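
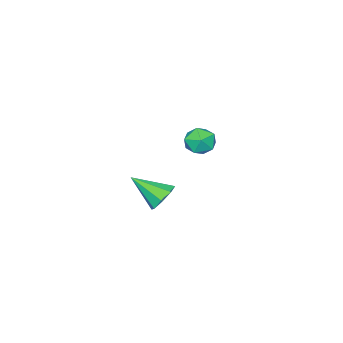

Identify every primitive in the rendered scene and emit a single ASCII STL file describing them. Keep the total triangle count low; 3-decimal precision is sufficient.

solid 
facet normal -0.896 0.335 0.291
outer loop
vertex 1.01 2.011 1.965
vertex 0.989 1.442 2.556
vertex 1.314 2.18 2.708
endloop
endfacet
facet normal -0.506 0.863 0.011
outer loop
vertex 1.01 2.011 1.965
vertex 1.314 2.18 2.708
vertex 1.716 2.424 2.036
endloop
endfacet
facet normal -0.331 0.678 -0.656
outer loop
vertex 1.01 2.011 1.965
vertex 1.716 2.424 2.036
vertex 1.639 1.837 1.468
endloop
endfacet
facet normal -0.613 0.036 -0.789
outer loop
vertex 1.01 2.011 1.965
vertex 1.639 1.837 1.468
vertex 1.19 1.231 1.789
endloop
endfacet
facet normal -0.963 -0.176 -0.204
outer loop
vertex 1.01 2.011 1.965
vertex 1.19 1.231 1.789
vertex 0.989 1.442 2.556
endloop
endfacet
facet normal 0.097 0.915 0.391
outer loop
vertex 1.716 2.424 2.036
vertex 1.314 2.18 2.708
vertex 2.13 2.109 2.671
endloop
endfacet
facet normal -0.536 0.063 0.842
outer loop
vertex 1.314 2.18 2.708
vertex 0.989 1.442 2.556
vertex 1.681 1.503 2.992
endloop
endfacet
facet normal -0.644 -0.764 0.041
outer loop
vertex 0.989 1.442 2.556
vertex 1.19 1.231 1.789
vertex 1.604 0.916 2.424
endloop
endfacet
facet normal -0.078 -0.421 -0.904
outer loop
vertex 1.19 1.231 1.789
vertex 1.639 1.837 1.468
vertex 2.006 1.16 1.752
endloop
endfacet
facet normal 0.380 0.617 -0.689
outer loop
vertex 1.639 1.837 1.468
vertex 1.716 2.424 2.036
vertex 2.331 1.898 1.904
endloop
endfacet
facet normal 0.613 -0.036 0.789
outer loop
vertex 2.31 1.329 2.495
vertex 2.13 2.109 2.671
vertex 1.681 1.503 2.992
endloop
endfacet
facet normal 0.331 -0.678 0.656
outer loop
vertex 2.31 1.329 2.495
vertex 1.681 1.503 2.992
vertex 1.604 0.916 2.424
endloop
endfacet
facet normal 0.506 -0.863 -0.011
outer loop
vertex 2.31 1.329 2.495
vertex 1.604 0.916 2.424
vertex 2.006 1.16 1.752
endloop
endfacet
facet normal 0.896 -0.335 -0.291
outer loop
vertex 2.31 1.329 2.495
vertex 2.006 1.16 1.752
vertex 2.331 1.898 1.904
endloop
endfacet
facet normal 0.963 0.176 0.204
outer loop
vertex 2.31 1.329 2.495
vertex 2.331 1.898 1.904
vertex 2.13 2.109 2.671
endloop
endfacet
facet normal 0.078 0.421 0.904
outer loop
vertex 1.681 1.503 2.992
vertex 2.13 2.109 2.671
vertex 1.314 2.18 2.708
endloop
endfacet
facet normal -0.380 -0.617 0.689
outer loop
vertex 1.604 0.916 2.424
vertex 1.681 1.503 2.992
vertex 0.989 1.442 2.556
endloop
endfacet
facet normal -0.097 -0.915 -0.391
outer loop
vertex 2.006 1.16 1.752
vertex 1.604 0.916 2.424
vertex 1.19 1.231 1.789
endloop
endfacet
facet normal 0.536 -0.063 -0.842
outer loop
vertex 2.331 1.898 1.904
vertex 2.006 1.16 1.752
vertex 1.639 1.837 1.468
endloop
endfacet
facet normal 0.644 0.764 -0.041
outer loop
vertex 2.13 2.109 2.671
vertex 2.331 1.898 1.904
vertex 1.716 2.424 2.036
endloop
endfacet
facet normal -0.309 0.766 -0.564
outer loop
vertex 0.837 -1.65 -4.034
vertex 0.015 -1.809 -3.799
vertex 0.66 -1.317 -3.485
endloop
endfacet
facet normal 0.962 0.076 0.264
outer loop
vertex 0.837 -1.65 -4.034
vertex 0.66 -1.317 -3.485
vertex 0.605 -3.271 -2.721
endloop
endfacet
facet normal -0.309 0.765 -0.565
outer loop
vertex 0.66 -1.317 -3.485
vertex 0.015 -1.809 -3.799
vertex 0.105 -1.272 -3.121
endloop
endfacet
facet normal 0.541 0.293 0.788
outer loop
vertex 0.66 -1.317 -3.485
vertex 0.105 -1.272 -3.121
vertex 0.605 -3.271 -2.721
endloop
endfacet
facet normal -0.309 0.765 -0.565
outer loop
vertex 0.105 -1.272 -3.121
vertex 0.015 -1.809 -3.799
vertex -0.503 -1.542 -3.154
endloop
endfacet
facet normal -0.126 0.164 0.978
outer loop
vertex 0.105 -1.272 -3.121
vertex -0.503 -1.542 -3.154
vertex 0.605 -3.271 -2.721
endloop
endfacet
facet normal -0.308 0.766 -0.565
outer loop
vertex -0.503 -1.542 -3.154
vertex 0.015 -1.809 -3.799
vertex -0.808 -1.968 -3.565
endloop
endfacet
facet normal -0.649 -0.234 0.724
outer loop
vertex -0.503 -1.542 -3.154
vertex -0.808 -1.968 -3.565
vertex 0.605 -3.271 -2.721
endloop
endfacet
facet normal -0.309 0.764 -0.566
outer loop
vertex -0.808 -1.968 -3.565
vertex 0.015 -1.809 -3.799
vertex -0.63 -2.302 -4.113
endloop
endfacet
facet normal -0.722 -0.670 0.174
outer loop
vertex -0.808 -1.968 -3.565
vertex -0.63 -2.302 -4.113
vertex 0.605 -3.271 -2.721
endloop
endfacet
facet normal -0.310 0.765 -0.564
outer loop
vertex -0.63 -2.302 -4.113
vertex 0.015 -1.809 -3.799
vertex -0.075 -2.346 -4.478
endloop
endfacet
facet normal -0.301 -0.887 -0.351
outer loop
vertex -0.63 -2.302 -4.113
vertex -0.075 -2.346 -4.478
vertex 0.605 -3.271 -2.721
endloop
endfacet
facet normal -0.308 0.766 -0.565
outer loop
vertex -0.075 -2.346 -4.478
vertex 0.015 -1.809 -3.799
vertex 0.533 -2.077 -4.445
endloop
endfacet
facet normal 0.365 -0.758 -0.540
outer loop
vertex -0.075 -2.346 -4.478
vertex 0.533 -2.077 -4.445
vertex 0.605 -3.271 -2.721
endloop
endfacet
facet normal -0.310 0.765 -0.565
outer loop
vertex 0.533 -2.077 -4.445
vertex 0.015 -1.809 -3.799
vertex 0.837 -1.65 -4.034
endloop
endfacet
facet normal 0.889 -0.358 -0.285
outer loop
vertex 0.533 -2.077 -4.445
vertex 0.837 -1.65 -4.034
vertex 0.605 -3.271 -2.721
endloop
endfacet

endsolid


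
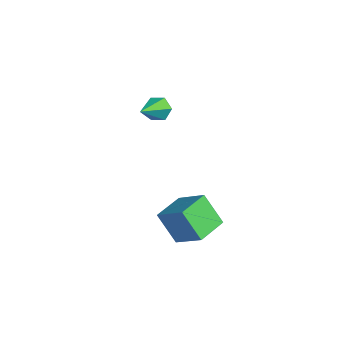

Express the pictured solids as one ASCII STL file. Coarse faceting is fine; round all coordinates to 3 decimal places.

solid 
facet normal -0.236 0.743 -0.627
outer loop
vertex -1.85 -0.492 2.892
vertex -2.346 -0.393 3.196
vertex -1.849 -0.111 3.343
endloop
endfacet
facet normal 1.000 -0.018 0.013
outer loop
vertex -1.85 -0.492 2.892
vertex -1.849 -0.111 3.343
vertex -1.894 -1.827 4.404
endloop
endfacet
facet normal -0.236 0.743 -0.627
outer loop
vertex -1.849 -0.111 3.343
vertex -2.346 -0.393 3.196
vertex -2.345 -0.012 3.647
endloop
endfacet
facet normal 0.532 0.435 0.726
outer loop
vertex -1.849 -0.111 3.343
vertex -2.345 -0.012 3.647
vertex -1.894 -1.827 4.404
endloop
endfacet
facet normal -0.234 0.743 -0.627
outer loop
vertex -2.345 -0.012 3.647
vertex -2.346 -0.393 3.196
vertex -2.843 -0.294 3.499
endloop
endfacet
facet normal -0.409 0.263 0.874
outer loop
vertex -2.345 -0.012 3.647
vertex -2.843 -0.294 3.499
vertex -1.894 -1.827 4.404
endloop
endfacet
facet normal -0.234 0.744 -0.626
outer loop
vertex -2.843 -0.294 3.499
vertex -2.346 -0.393 3.196
vertex -2.843 -0.674 3.048
endloop
endfacet
facet normal -0.880 -0.364 0.306
outer loop
vertex -2.843 -0.294 3.499
vertex -2.843 -0.674 3.048
vertex -1.894 -1.827 4.404
endloop
endfacet
facet normal -0.235 0.744 -0.625
outer loop
vertex -2.843 -0.674 3.048
vertex -2.346 -0.393 3.196
vertex -2.347 -0.773 2.744
endloop
endfacet
facet normal -0.412 -0.816 -0.406
outer loop
vertex -2.843 -0.674 3.048
vertex -2.347 -0.773 2.744
vertex -1.894 -1.827 4.404
endloop
endfacet
facet normal -0.235 0.744 -0.625
outer loop
vertex -2.347 -0.773 2.744
vertex -2.346 -0.393 3.196
vertex -1.85 -0.492 2.892
endloop
endfacet
facet normal 0.529 -0.644 -0.553
outer loop
vertex -2.347 -0.773 2.744
vertex -1.85 -0.492 2.892
vertex -1.894 -1.827 4.404
endloop
endfacet
facet normal -0.659 -0.031 0.752
outer loop
vertex 2.63 -4.194 3.225
vertex 2.522 -2.899 3.184
vertex 1.456 -4.325 2.191
endloop
endfacet
facet normal 0.083 -0.996 0.032
outer loop
vertex 2.398 -4.281 1.116
vertex 2.63 -4.194 3.225
vertex 1.456 -4.325 2.191
endloop
endfacet
facet normal -0.659 -0.031 0.752
outer loop
vertex 1.456 -4.325 2.191
vertex 2.522 -2.899 3.184
vertex 1.348 -3.03 2.15
endloop
endfacet
facet normal -0.748 -0.083 -0.659
outer loop
vertex 1.348 -3.03 2.15
vertex 2.398 -4.281 1.116
vertex 1.456 -4.325 2.191
endloop
endfacet
facet normal 0.748 0.083 0.659
outer loop
vertex 2.63 -4.194 3.225
vertex 3.464 -2.855 2.109
vertex 2.522 -2.899 3.184
endloop
endfacet
facet normal 0.083 -0.996 0.032
outer loop
vertex 3.572 -4.15 2.15
vertex 2.63 -4.194 3.225
vertex 2.398 -4.281 1.116
endloop
endfacet
facet normal 0.748 0.083 0.659
outer loop
vertex 3.572 -4.15 2.15
vertex 3.464 -2.855 2.109
vertex 2.63 -4.194 3.225
endloop
endfacet
facet normal -0.083 0.996 -0.032
outer loop
vertex 2.522 -2.899 3.184
vertex 3.464 -2.855 2.109
vertex 1.348 -3.03 2.15
endloop
endfacet
facet normal -0.748 -0.083 -0.659
outer loop
vertex 2.29 -2.986 1.075
vertex 2.398 -4.281 1.116
vertex 1.348 -3.03 2.15
endloop
endfacet
facet normal -0.083 0.996 -0.032
outer loop
vertex 1.348 -3.03 2.15
vertex 3.464 -2.855 2.109
vertex 2.29 -2.986 1.075
endloop
endfacet
facet normal 0.659 0.031 -0.752
outer loop
vertex 2.29 -2.986 1.075
vertex 3.572 -4.15 2.15
vertex 2.398 -4.281 1.116
endloop
endfacet
facet normal 0.659 0.031 -0.752
outer loop
vertex 3.464 -2.855 2.109
vertex 3.572 -4.15 2.15
vertex 2.29 -2.986 1.075
endloop
endfacet

endsolid


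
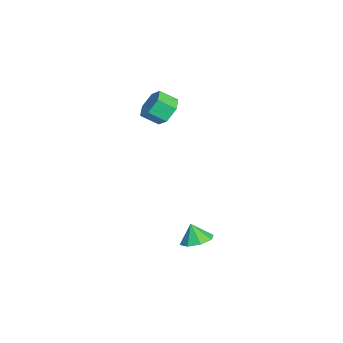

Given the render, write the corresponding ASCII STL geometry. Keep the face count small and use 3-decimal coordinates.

solid 
facet normal 0.000 0.825 -0.566
outer loop
vertex -3.248 2.256 3.412
vertex -3.88 1.817 2.772
vertex -4.236 2.346 3.543
endloop
endfacet
facet normal 0.159 0.558 0.815
outer loop
vertex -3.248 2.256 3.412
vertex -4.236 2.346 3.543
vertex -3.249 1.241 4.107
endloop
endfacet
facet normal 0.159 0.558 0.815
outer loop
vertex -3.249 1.241 4.107
vertex -4.236 2.346 3.543
vertex -4.236 1.331 4.238
endloop
endfacet
facet normal -0.000 -0.825 0.565
outer loop
vertex -3.249 1.241 4.107
vertex -4.236 1.331 4.238
vertex -3.88 0.803 3.468
endloop
endfacet
facet normal 0.000 0.825 -0.566
outer loop
vertex -4.236 2.346 3.543
vertex -3.88 1.817 2.772
vertex -4.867 1.907 2.903
endloop
endfacet
facet normal -0.776 0.356 0.521
outer loop
vertex -4.236 2.346 3.543
vertex -4.867 1.907 2.903
vertex -4.236 1.331 4.238
endloop
endfacet
facet normal -0.775 0.357 0.521
outer loop
vertex -4.236 1.331 4.238
vertex -4.867 1.907 2.903
vertex -4.867 0.893 3.599
endloop
endfacet
facet normal -0.000 -0.825 0.565
outer loop
vertex -4.236 1.331 4.238
vertex -4.867 0.893 3.599
vertex -3.88 0.803 3.468
endloop
endfacet
facet normal 0.000 0.825 -0.565
outer loop
vertex -4.867 1.907 2.903
vertex -3.88 1.817 2.772
vertex -4.511 1.379 2.133
endloop
endfacet
facet normal -0.934 -0.202 -0.294
outer loop
vertex -4.867 1.907 2.903
vertex -4.511 1.379 2.133
vertex -4.867 0.893 3.599
endloop
endfacet
facet normal -0.935 -0.200 -0.293
outer loop
vertex -4.867 0.893 3.599
vertex -4.511 1.379 2.133
vertex -4.512 0.364 2.828
endloop
endfacet
facet normal -0.000 -0.825 0.566
outer loop
vertex -4.867 0.893 3.599
vertex -4.512 0.364 2.828
vertex -3.88 0.803 3.468
endloop
endfacet
facet normal 0.000 0.825 -0.565
outer loop
vertex -4.511 1.379 2.133
vertex -3.88 1.817 2.772
vertex -3.524 1.289 2.002
endloop
endfacet
facet normal -0.159 -0.558 -0.815
outer loop
vertex -4.511 1.379 2.133
vertex -3.524 1.289 2.002
vertex -4.512 0.364 2.828
endloop
endfacet
facet normal -0.159 -0.558 -0.815
outer loop
vertex -4.512 0.364 2.828
vertex -3.524 1.289 2.002
vertex -3.524 0.274 2.697
endloop
endfacet
facet normal -0.000 -0.825 0.566
outer loop
vertex -4.512 0.364 2.828
vertex -3.524 0.274 2.697
vertex -3.88 0.803 3.468
endloop
endfacet
facet normal 0.000 0.825 -0.565
outer loop
vertex -3.524 1.289 2.002
vertex -3.88 1.817 2.772
vertex -2.893 1.727 2.641
endloop
endfacet
facet normal 0.775 -0.357 -0.521
outer loop
vertex -3.524 1.289 2.002
vertex -2.893 1.727 2.641
vertex -3.524 0.274 2.697
endloop
endfacet
facet normal 0.776 -0.357 -0.520
outer loop
vertex -3.524 0.274 2.697
vertex -2.893 1.727 2.641
vertex -2.893 0.713 3.337
endloop
endfacet
facet normal -0.000 -0.825 0.566
outer loop
vertex -3.524 0.274 2.697
vertex -2.893 0.713 3.337
vertex -3.88 0.803 3.468
endloop
endfacet
facet normal 0.000 0.825 -0.566
outer loop
vertex -2.893 1.727 2.641
vertex -3.88 1.817 2.772
vertex -3.248 2.256 3.412
endloop
endfacet
facet normal 0.935 0.201 0.293
outer loop
vertex -2.893 1.727 2.641
vertex -3.248 2.256 3.412
vertex -2.893 0.713 3.337
endloop
endfacet
facet normal 0.934 0.201 0.294
outer loop
vertex -2.893 0.713 3.337
vertex -3.248 2.256 3.412
vertex -3.249 1.241 4.107
endloop
endfacet
facet normal -0.000 -0.825 0.565
outer loop
vertex -2.893 0.713 3.337
vertex -3.249 1.241 4.107
vertex -3.88 0.803 3.468
endloop
endfacet
facet normal 0.259 0.277 -0.925
outer loop
vertex 4.095 3.509 -2.304
vertex 3.228 3.308 -2.607
vertex 3.65 4.072 -2.26
endloop
endfacet
facet normal 0.432 0.275 0.859
outer loop
vertex 4.095 3.509 -2.304
vertex 3.65 4.072 -2.26
vertex 2.932 2.992 -1.553
endloop
endfacet
facet normal 0.260 0.276 -0.925
outer loop
vertex 3.65 4.072 -2.26
vertex 3.228 3.308 -2.607
vertex 2.958 4.188 -2.42
endloop
endfacet
facet normal -0.088 0.586 0.806
outer loop
vertex 3.65 4.072 -2.26
vertex 2.958 4.188 -2.42
vertex 2.932 2.992 -1.553
endloop
endfacet
facet normal 0.261 0.277 -0.925
outer loop
vertex 2.958 4.188 -2.42
vertex 3.228 3.308 -2.607
vertex 2.425 3.788 -2.69
endloop
endfacet
facet normal -0.650 0.455 0.609
outer loop
vertex 2.958 4.188 -2.42
vertex 2.425 3.788 -2.69
vertex 2.932 2.992 -1.553
endloop
endfacet
facet normal 0.260 0.276 -0.925
outer loop
vertex 2.425 3.788 -2.69
vertex 3.228 3.308 -2.607
vertex 2.362 3.106 -2.911
endloop
endfacet
facet normal -0.923 -0.039 0.384
outer loop
vertex 2.425 3.788 -2.69
vertex 2.362 3.106 -2.911
vertex 2.932 2.992 -1.553
endloop
endfacet
facet normal 0.260 0.276 -0.925
outer loop
vertex 2.362 3.106 -2.911
vertex 3.228 3.308 -2.607
vertex 2.806 2.543 -2.954
endloop
endfacet
facet normal -0.748 -0.610 0.263
outer loop
vertex 2.362 3.106 -2.911
vertex 2.806 2.543 -2.954
vertex 2.932 2.992 -1.553
endloop
endfacet
facet normal 0.259 0.277 -0.925
outer loop
vertex 2.806 2.543 -2.954
vertex 3.228 3.308 -2.607
vertex 3.498 2.427 -2.795
endloop
endfacet
facet normal -0.227 -0.921 0.316
outer loop
vertex 2.806 2.543 -2.954
vertex 3.498 2.427 -2.795
vertex 2.932 2.992 -1.553
endloop
endfacet
facet normal 0.260 0.277 -0.925
outer loop
vertex 3.498 2.427 -2.795
vertex 3.228 3.308 -2.607
vertex 4.032 2.827 -2.525
endloop
endfacet
facet normal 0.334 -0.791 0.512
outer loop
vertex 3.498 2.427 -2.795
vertex 4.032 2.827 -2.525
vertex 2.932 2.992 -1.553
endloop
endfacet
facet normal 0.259 0.276 -0.925
outer loop
vertex 4.032 2.827 -2.525
vertex 3.228 3.308 -2.607
vertex 4.095 3.509 -2.304
endloop
endfacet
facet normal 0.607 -0.295 0.738
outer loop
vertex 4.032 2.827 -2.525
vertex 4.095 3.509 -2.304
vertex 2.932 2.992 -1.553
endloop
endfacet

endsolid


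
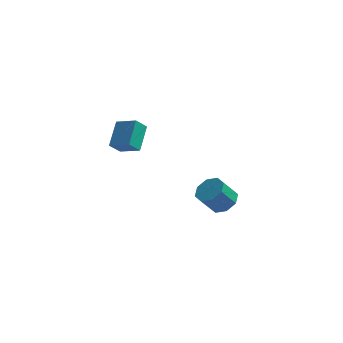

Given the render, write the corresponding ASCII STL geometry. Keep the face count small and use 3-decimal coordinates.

solid 
facet normal 0.484 0.346 -0.804
outer loop
vertex 3.934 1.316 -3.282
vertex 3.178 1.799 -3.529
vertex 3.926 1.972 -3.005
endloop
endfacet
facet normal 0.875 -0.179 0.449
outer loop
vertex 3.934 1.316 -3.282
vertex 3.926 1.972 -3.005
vertex 3.238 0.819 -2.124
endloop
endfacet
facet normal 0.875 -0.179 0.449
outer loop
vertex 3.238 0.819 -2.124
vertex 3.926 1.972 -3.005
vertex 3.23 1.475 -1.847
endloop
endfacet
facet normal -0.483 -0.346 0.804
outer loop
vertex 3.238 0.819 -2.124
vertex 3.23 1.475 -1.847
vertex 2.482 1.301 -2.371
endloop
endfacet
facet normal 0.484 0.345 -0.804
outer loop
vertex 3.926 1.972 -3.005
vertex 3.178 1.799 -3.529
vertex 3.481 2.526 -3.035
endloop
endfacet
facet normal 0.612 0.524 0.593
outer loop
vertex 3.926 1.972 -3.005
vertex 3.481 2.526 -3.035
vertex 3.23 1.475 -1.847
endloop
endfacet
facet normal 0.611 0.524 0.593
outer loop
vertex 3.23 1.475 -1.847
vertex 3.481 2.526 -3.035
vertex 2.784 2.029 -1.877
endloop
endfacet
facet normal -0.483 -0.345 0.804
outer loop
vertex 3.23 1.475 -1.847
vertex 2.784 2.029 -1.877
vertex 2.482 1.301 -2.371
endloop
endfacet
facet normal 0.483 0.345 -0.805
outer loop
vertex 3.481 2.526 -3.035
vertex 3.178 1.799 -3.529
vertex 2.858 2.654 -3.354
endloop
endfacet
facet normal -0.010 0.921 0.389
outer loop
vertex 3.481 2.526 -3.035
vertex 2.858 2.654 -3.354
vertex 2.784 2.029 -1.877
endloop
endfacet
facet normal -0.010 0.921 0.389
outer loop
vertex 2.784 2.029 -1.877
vertex 2.858 2.654 -3.354
vertex 2.161 2.157 -2.196
endloop
endfacet
facet normal -0.483 -0.346 0.805
outer loop
vertex 2.784 2.029 -1.877
vertex 2.161 2.157 -2.196
vertex 2.482 1.301 -2.371
endloop
endfacet
facet normal 0.483 0.345 -0.805
outer loop
vertex 2.858 2.654 -3.354
vertex 3.178 1.799 -3.529
vertex 2.422 2.281 -3.776
endloop
endfacet
facet normal -0.626 0.779 -0.042
outer loop
vertex 2.858 2.654 -3.354
vertex 2.422 2.281 -3.776
vertex 2.161 2.157 -2.196
endloop
endfacet
facet normal -0.626 0.778 -0.042
outer loop
vertex 2.161 2.157 -2.196
vertex 2.422 2.281 -3.776
vertex 1.726 1.784 -2.618
endloop
endfacet
facet normal -0.484 -0.346 0.804
outer loop
vertex 2.161 2.157 -2.196
vertex 1.726 1.784 -2.618
vertex 2.482 1.301 -2.371
endloop
endfacet
facet normal 0.483 0.346 -0.804
outer loop
vertex 2.422 2.281 -3.776
vertex 3.178 1.799 -3.529
vertex 2.43 1.625 -4.053
endloop
endfacet
facet normal -0.875 0.179 -0.449
outer loop
vertex 2.422 2.281 -3.776
vertex 2.43 1.625 -4.053
vertex 1.726 1.784 -2.618
endloop
endfacet
facet normal -0.875 0.179 -0.449
outer loop
vertex 1.726 1.784 -2.618
vertex 2.43 1.625 -4.053
vertex 1.734 1.128 -2.895
endloop
endfacet
facet normal -0.484 -0.346 0.804
outer loop
vertex 1.726 1.784 -2.618
vertex 1.734 1.128 -2.895
vertex 2.482 1.301 -2.371
endloop
endfacet
facet normal 0.483 0.345 -0.804
outer loop
vertex 2.43 1.625 -4.053
vertex 3.178 1.799 -3.529
vertex 2.876 1.071 -4.023
endloop
endfacet
facet normal -0.611 -0.524 -0.593
outer loop
vertex 2.43 1.625 -4.053
vertex 2.876 1.071 -4.023
vertex 1.734 1.128 -2.895
endloop
endfacet
facet normal -0.612 -0.524 -0.593
outer loop
vertex 1.734 1.128 -2.895
vertex 2.876 1.071 -4.023
vertex 2.179 0.574 -2.865
endloop
endfacet
facet normal -0.484 -0.345 0.804
outer loop
vertex 1.734 1.128 -2.895
vertex 2.179 0.574 -2.865
vertex 2.482 1.301 -2.371
endloop
endfacet
facet normal 0.483 0.346 -0.805
outer loop
vertex 2.876 1.071 -4.023
vertex 3.178 1.799 -3.529
vertex 3.499 0.943 -3.704
endloop
endfacet
facet normal 0.010 -0.921 -0.389
outer loop
vertex 2.876 1.071 -4.023
vertex 3.499 0.943 -3.704
vertex 2.179 0.574 -2.865
endloop
endfacet
facet normal 0.010 -0.921 -0.389
outer loop
vertex 2.179 0.574 -2.865
vertex 3.499 0.943 -3.704
vertex 2.802 0.446 -2.546
endloop
endfacet
facet normal -0.483 -0.345 0.805
outer loop
vertex 2.179 0.574 -2.865
vertex 2.802 0.446 -2.546
vertex 2.482 1.301 -2.371
endloop
endfacet
facet normal 0.484 0.346 -0.804
outer loop
vertex 3.499 0.943 -3.704
vertex 3.178 1.799 -3.529
vertex 3.934 1.316 -3.282
endloop
endfacet
facet normal 0.626 -0.779 0.043
outer loop
vertex 3.499 0.943 -3.704
vertex 3.934 1.316 -3.282
vertex 2.802 0.446 -2.546
endloop
endfacet
facet normal 0.626 -0.779 0.042
outer loop
vertex 2.802 0.446 -2.546
vertex 3.934 1.316 -3.282
vertex 3.238 0.819 -2.124
endloop
endfacet
facet normal -0.483 -0.345 0.805
outer loop
vertex 2.802 0.446 -2.546
vertex 3.238 0.819 -2.124
vertex 2.482 1.301 -2.371
endloop
endfacet
facet normal -0.480 -0.494 0.725
outer loop
vertex -0.772 -3.372 3.779
vertex -0.714 -2.027 4.733
vertex -1.902 -2.982 3.296
endloop
endfacet
facet normal -0.034 -0.815 -0.578
outer loop
vertex -1.446 -2.513 2.607
vertex -0.772 -3.372 3.779
vertex -1.902 -2.982 3.296
endloop
endfacet
facet normal -0.480 -0.494 0.725
outer loop
vertex -1.902 -2.982 3.296
vertex -0.714 -2.027 4.733
vertex -1.845 -1.637 4.25
endloop
endfacet
facet normal -0.877 0.303 -0.374
outer loop
vertex -1.845 -1.637 4.25
vertex -1.446 -2.513 2.607
vertex -1.902 -2.982 3.296
endloop
endfacet
facet normal 0.877 -0.303 0.374
outer loop
vertex -0.772 -3.372 3.779
vertex -0.258 -1.558 4.044
vertex -0.714 -2.027 4.733
endloop
endfacet
facet normal -0.034 -0.815 -0.578
outer loop
vertex -0.315 -2.903 3.09
vertex -0.772 -3.372 3.779
vertex -1.446 -2.513 2.607
endloop
endfacet
facet normal 0.876 -0.303 0.375
outer loop
vertex -0.315 -2.903 3.09
vertex -0.258 -1.558 4.044
vertex -0.772 -3.372 3.779
endloop
endfacet
facet normal 0.034 0.815 0.578
outer loop
vertex -0.714 -2.027 4.733
vertex -0.258 -1.558 4.044
vertex -1.845 -1.637 4.25
endloop
endfacet
facet normal -0.876 0.303 -0.375
outer loop
vertex -1.388 -1.168 3.561
vertex -1.446 -2.513 2.607
vertex -1.845 -1.637 4.25
endloop
endfacet
facet normal 0.034 0.815 0.578
outer loop
vertex -1.845 -1.637 4.25
vertex -0.258 -1.558 4.044
vertex -1.388 -1.168 3.561
endloop
endfacet
facet normal 0.480 0.494 -0.725
outer loop
vertex -1.388 -1.168 3.561
vertex -0.315 -2.903 3.09
vertex -1.446 -2.513 2.607
endloop
endfacet
facet normal 0.480 0.494 -0.725
outer loop
vertex -0.258 -1.558 4.044
vertex -0.315 -2.903 3.09
vertex -1.388 -1.168 3.561
endloop
endfacet

endsolid


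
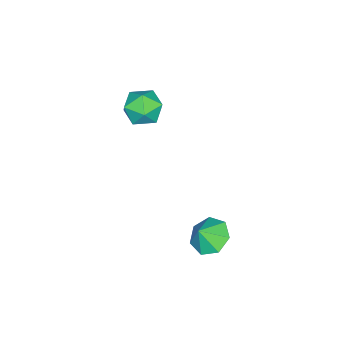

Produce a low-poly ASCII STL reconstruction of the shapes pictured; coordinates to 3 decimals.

solid 
facet normal -0.523 0.270 -0.808
outer loop
vertex 1.975 4.649 -2.829
vertex 1.3 3.85 -2.659
vertex 1.252 4.845 -2.295
endloop
endfacet
facet normal 0.591 0.535 0.603
outer loop
vertex 1.975 4.649 -2.829
vertex 1.252 4.845 -2.295
vertex 1.88 3.55 -1.761
endloop
endfacet
facet normal -0.522 0.271 -0.809
outer loop
vertex 1.252 4.845 -2.295
vertex 1.3 3.85 -2.659
vertex 0.564 4.291 -2.036
endloop
endfacet
facet normal 0.029 0.393 0.919
outer loop
vertex 1.252 4.845 -2.295
vertex 0.564 4.291 -2.036
vertex 1.88 3.55 -1.761
endloop
endfacet
facet normal -0.523 0.269 -0.809
outer loop
vertex 0.564 4.291 -2.036
vertex 1.3 3.85 -2.659
vertex 0.431 3.405 -2.245
endloop
endfacet
facet normal -0.296 -0.177 0.939
outer loop
vertex 0.564 4.291 -2.036
vertex 0.431 3.405 -2.245
vertex 1.88 3.55 -1.761
endloop
endfacet
facet normal -0.523 0.270 -0.808
outer loop
vertex 0.431 3.405 -2.245
vertex 1.3 3.85 -2.659
vertex 0.952 2.854 -2.766
endloop
endfacet
facet normal -0.142 -0.748 0.649
outer loop
vertex 0.431 3.405 -2.245
vertex 0.952 2.854 -2.766
vertex 1.88 3.55 -1.761
endloop
endfacet
facet normal -0.523 0.270 -0.809
outer loop
vertex 0.952 2.854 -2.766
vertex 1.3 3.85 -2.659
vertex 1.735 3.053 -3.206
endloop
endfacet
facet normal 0.376 -0.887 0.267
outer loop
vertex 0.952 2.854 -2.766
vertex 1.735 3.053 -3.206
vertex 1.88 3.55 -1.761
endloop
endfacet
facet normal -0.523 0.269 -0.809
outer loop
vertex 1.735 3.053 -3.206
vertex 1.3 3.85 -2.659
vertex 2.19 3.852 -3.234
endloop
endfacet
facet normal 0.867 -0.491 0.082
outer loop
vertex 1.735 3.053 -3.206
vertex 2.19 3.852 -3.234
vertex 1.88 3.55 -1.761
endloop
endfacet
facet normal -0.523 0.270 -0.809
outer loop
vertex 2.19 3.852 -3.234
vertex 1.3 3.85 -2.659
vertex 1.975 4.649 -2.829
endloop
endfacet
facet normal 0.962 0.142 0.232
outer loop
vertex 2.19 3.852 -3.234
vertex 1.975 4.649 -2.829
vertex 1.88 3.55 -1.761
endloop
endfacet
facet normal -0.992 0.054 -0.115
outer loop
vertex -4.279 -1.522 -0.323
vertex -4.345 -2.666 -0.293
vertex -4.424 -2.061 0.677
endloop
endfacet
facet normal -0.744 0.627 0.230
outer loop
vertex -4.279 -1.522 -0.323
vertex -4.424 -2.061 0.677
vertex -3.7 -1.176 0.604
endloop
endfacet
facet normal -0.263 0.946 -0.189
outer loop
vertex -4.279 -1.522 -0.323
vertex -3.7 -1.176 0.604
vertex -3.173 -1.233 -0.413
endloop
endfacet
facet normal -0.213 0.570 -0.794
outer loop
vertex -4.279 -1.522 -0.323
vertex -3.173 -1.233 -0.413
vertex -3.571 -2.154 -0.967
endloop
endfacet
facet normal -0.664 0.019 -0.748
outer loop
vertex -4.279 -1.522 -0.323
vertex -3.571 -2.154 -0.967
vertex -4.345 -2.666 -0.293
endloop
endfacet
facet normal -0.410 0.403 0.819
outer loop
vertex -3.7 -1.176 0.604
vertex -4.424 -2.061 0.677
vertex -3.409 -2.106 1.207
endloop
endfacet
facet normal -0.811 -0.524 0.261
outer loop
vertex -4.424 -2.061 0.677
vertex -4.345 -2.666 -0.293
vertex -3.807 -3.027 0.653
endloop
endfacet
facet normal -0.279 -0.582 -0.763
outer loop
vertex -4.345 -2.666 -0.293
vertex -3.571 -2.154 -0.967
vertex -3.28 -3.084 -0.364
endloop
endfacet
facet normal 0.451 0.309 -0.837
outer loop
vertex -3.571 -2.154 -0.967
vertex -3.173 -1.233 -0.413
vertex -2.556 -2.199 -0.437
endloop
endfacet
facet normal 0.370 0.918 0.140
outer loop
vertex -3.173 -1.233 -0.413
vertex -3.7 -1.176 0.604
vertex -2.635 -1.594 0.533
endloop
endfacet
facet normal 0.213 -0.570 0.794
outer loop
vertex -2.701 -2.738 0.563
vertex -3.409 -2.106 1.207
vertex -3.807 -3.027 0.653
endloop
endfacet
facet normal 0.263 -0.946 0.189
outer loop
vertex -2.701 -2.738 0.563
vertex -3.807 -3.027 0.653
vertex -3.28 -3.084 -0.364
endloop
endfacet
facet normal 0.744 -0.627 -0.230
outer loop
vertex -2.701 -2.738 0.563
vertex -3.28 -3.084 -0.364
vertex -2.556 -2.199 -0.437
endloop
endfacet
facet normal 0.992 -0.054 0.115
outer loop
vertex -2.701 -2.738 0.563
vertex -2.556 -2.199 -0.437
vertex -2.635 -1.594 0.533
endloop
endfacet
facet normal 0.664 -0.019 0.748
outer loop
vertex -2.701 -2.738 0.563
vertex -2.635 -1.594 0.533
vertex -3.409 -2.106 1.207
endloop
endfacet
facet normal -0.451 -0.309 0.837
outer loop
vertex -3.807 -3.027 0.653
vertex -3.409 -2.106 1.207
vertex -4.424 -2.061 0.677
endloop
endfacet
facet normal -0.370 -0.918 -0.140
outer loop
vertex -3.28 -3.084 -0.364
vertex -3.807 -3.027 0.653
vertex -4.345 -2.666 -0.293
endloop
endfacet
facet normal 0.410 -0.403 -0.819
outer loop
vertex -2.556 -2.199 -0.437
vertex -3.28 -3.084 -0.364
vertex -3.571 -2.154 -0.967
endloop
endfacet
facet normal 0.811 0.524 -0.261
outer loop
vertex -2.635 -1.594 0.533
vertex -2.556 -2.199 -0.437
vertex -3.173 -1.233 -0.413
endloop
endfacet
facet normal 0.279 0.582 0.763
outer loop
vertex -3.409 -2.106 1.207
vertex -2.635 -1.594 0.533
vertex -3.7 -1.176 0.604
endloop
endfacet

endsolid


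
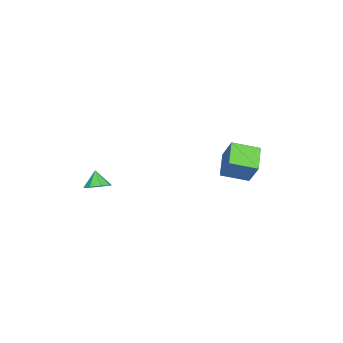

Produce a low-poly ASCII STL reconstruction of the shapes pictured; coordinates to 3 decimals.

solid 
facet normal -0.824 -0.278 0.494
outer loop
vertex 0.201 3.151 -0.851
vertex -0.581 4.589 -1.345
vertex -0.368 2.361 -2.245
endloop
endfacet
facet normal 0.458 -0.841 0.289
outer loop
vertex 1.081 2.851 -3.115
vertex 0.201 3.151 -0.851
vertex -0.368 2.361 -2.245
endloop
endfacet
facet normal -0.823 -0.278 0.494
outer loop
vertex -0.368 2.361 -2.245
vertex -0.581 4.589 -1.345
vertex -1.151 3.799 -2.739
endloop
endfacet
facet normal -0.335 -0.464 -0.820
outer loop
vertex -1.151 3.799 -2.739
vertex 1.081 2.851 -3.115
vertex -0.368 2.361 -2.245
endloop
endfacet
facet normal 0.335 0.464 0.820
outer loop
vertex 0.201 3.151 -0.851
vertex 0.868 5.079 -2.215
vertex -0.581 4.589 -1.345
endloop
endfacet
facet normal 0.458 -0.841 0.289
outer loop
vertex 1.651 3.641 -1.721
vertex 0.201 3.151 -0.851
vertex 1.081 2.851 -3.115
endloop
endfacet
facet normal 0.335 0.464 0.820
outer loop
vertex 1.651 3.641 -1.721
vertex 0.868 5.079 -2.215
vertex 0.201 3.151 -0.851
endloop
endfacet
facet normal -0.458 0.841 -0.289
outer loop
vertex -0.581 4.589 -1.345
vertex 0.868 5.079 -2.215
vertex -1.151 3.799 -2.739
endloop
endfacet
facet normal -0.335 -0.464 -0.820
outer loop
vertex 0.299 4.289 -3.609
vertex 1.081 2.851 -3.115
vertex -1.151 3.799 -2.739
endloop
endfacet
facet normal -0.458 0.841 -0.290
outer loop
vertex -1.151 3.799 -2.739
vertex 0.868 5.079 -2.215
vertex 0.299 4.289 -3.609
endloop
endfacet
facet normal 0.824 0.278 -0.494
outer loop
vertex 0.299 4.289 -3.609
vertex 1.651 3.641 -1.721
vertex 1.081 2.851 -3.115
endloop
endfacet
facet normal 0.824 0.279 -0.494
outer loop
vertex 0.868 5.079 -2.215
vertex 1.651 3.641 -1.721
vertex 0.299 4.289 -3.609
endloop
endfacet
facet normal 0.390 0.319 -0.864
outer loop
vertex 4.097 -4.146 -4.232
vertex 3.564 -3.536 -4.247
vertex 4.31 -3.638 -3.948
endloop
endfacet
facet normal 0.504 -0.573 0.647
outer loop
vertex 4.097 -4.146 -4.232
vertex 4.31 -3.638 -3.948
vertex 3.116 -3.904 -3.253
endloop
endfacet
facet normal 0.390 0.319 -0.864
outer loop
vertex 4.31 -3.638 -3.948
vertex 3.564 -3.536 -4.247
vertex 4.086 -3.07 -3.839
endloop
endfacet
facet normal 0.498 0.030 0.867
outer loop
vertex 4.31 -3.638 -3.948
vertex 4.086 -3.07 -3.839
vertex 3.116 -3.904 -3.253
endloop
endfacet
facet normal 0.389 0.321 -0.864
outer loop
vertex 4.086 -3.07 -3.839
vertex 3.564 -3.536 -4.247
vertex 3.557 -2.776 -3.968
endloop
endfacet
facet normal 0.076 0.512 0.855
outer loop
vertex 4.086 -3.07 -3.839
vertex 3.557 -2.776 -3.968
vertex 3.116 -3.904 -3.253
endloop
endfacet
facet normal 0.390 0.321 -0.863
outer loop
vertex 3.557 -2.776 -3.968
vertex 3.564 -3.536 -4.247
vertex 3.031 -2.926 -4.261
endloop
endfacet
facet normal -0.514 0.593 0.619
outer loop
vertex 3.557 -2.776 -3.968
vertex 3.031 -2.926 -4.261
vertex 3.116 -3.904 -3.253
endloop
endfacet
facet normal 0.389 0.320 -0.864
outer loop
vertex 3.031 -2.926 -4.261
vertex 3.564 -3.536 -4.247
vertex 2.818 -3.434 -4.545
endloop
endfacet
facet normal -0.929 0.224 0.296
outer loop
vertex 3.031 -2.926 -4.261
vertex 2.818 -3.434 -4.545
vertex 3.116 -3.904 -3.253
endloop
endfacet
facet normal 0.389 0.321 -0.864
outer loop
vertex 2.818 -3.434 -4.545
vertex 3.564 -3.536 -4.247
vertex 3.042 -4.002 -4.655
endloop
endfacet
facet normal -0.923 -0.378 0.075
outer loop
vertex 2.818 -3.434 -4.545
vertex 3.042 -4.002 -4.655
vertex 3.116 -3.904 -3.253
endloop
endfacet
facet normal 0.390 0.319 -0.864
outer loop
vertex 3.042 -4.002 -4.655
vertex 3.564 -3.536 -4.247
vertex 3.571 -4.297 -4.525
endloop
endfacet
facet normal -0.501 -0.861 0.087
outer loop
vertex 3.042 -4.002 -4.655
vertex 3.571 -4.297 -4.525
vertex 3.116 -3.904 -3.253
endloop
endfacet
facet normal 0.390 0.319 -0.864
outer loop
vertex 3.571 -4.297 -4.525
vertex 3.564 -3.536 -4.247
vertex 4.097 -4.146 -4.232
endloop
endfacet
facet normal 0.090 -0.942 0.323
outer loop
vertex 3.571 -4.297 -4.525
vertex 4.097 -4.146 -4.232
vertex 3.116 -3.904 -3.253
endloop
endfacet

endsolid


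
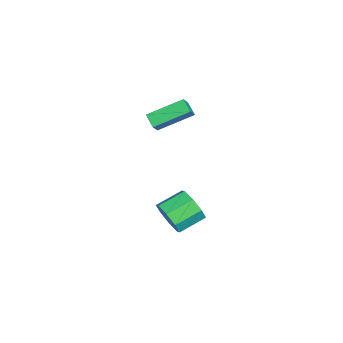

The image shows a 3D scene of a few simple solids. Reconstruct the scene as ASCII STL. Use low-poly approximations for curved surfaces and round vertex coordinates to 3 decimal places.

solid 
facet normal -0.677 0.174 -0.715
outer loop
vertex 2.147 1.037 3.114
vertex 1.644 2.744 4.005
vertex 2.721 1.439 2.669
endloop
endfacet
facet normal 0.253 -0.857 -0.449
outer loop
vertex 3.276 1.296 3.255
vertex 2.147 1.037 3.114
vertex 2.721 1.439 2.669
endloop
endfacet
facet normal -0.677 0.174 -0.715
outer loop
vertex 2.721 1.439 2.669
vertex 1.644 2.744 4.005
vertex 2.218 3.145 3.559
endloop
endfacet
facet normal 0.691 0.484 -0.537
outer loop
vertex 2.218 3.145 3.559
vertex 3.276 1.296 3.255
vertex 2.721 1.439 2.669
endloop
endfacet
facet normal -0.691 -0.484 0.537
outer loop
vertex 2.147 1.037 3.114
vertex 2.199 2.601 4.591
vertex 1.644 2.744 4.005
endloop
endfacet
facet normal 0.253 -0.858 -0.447
outer loop
vertex 2.702 0.895 3.701
vertex 2.147 1.037 3.114
vertex 3.276 1.296 3.255
endloop
endfacet
facet normal -0.691 -0.484 0.537
outer loop
vertex 2.702 0.895 3.701
vertex 2.199 2.601 4.591
vertex 2.147 1.037 3.114
endloop
endfacet
facet normal -0.252 0.858 0.448
outer loop
vertex 1.644 2.744 4.005
vertex 2.199 2.601 4.591
vertex 2.218 3.145 3.559
endloop
endfacet
facet normal 0.691 0.484 -0.537
outer loop
vertex 2.773 3.003 4.146
vertex 3.276 1.296 3.255
vertex 2.218 3.145 3.559
endloop
endfacet
facet normal -0.254 0.858 0.447
outer loop
vertex 2.218 3.145 3.559
vertex 2.199 2.601 4.591
vertex 2.773 3.003 4.146
endloop
endfacet
facet normal 0.677 -0.174 0.715
outer loop
vertex 2.773 3.003 4.146
vertex 2.702 0.895 3.701
vertex 3.276 1.296 3.255
endloop
endfacet
facet normal 0.677 -0.174 0.716
outer loop
vertex 2.199 2.601 4.591
vertex 2.702 0.895 3.701
vertex 2.773 3.003 4.146
endloop
endfacet
facet normal 0.524 -0.764 -0.378
outer loop
vertex 4.958 2.138 -1.632
vertex 4.366 2.124 -2.425
vertex 5.209 2.586 -2.19
endloop
endfacet
facet normal 0.785 0.261 0.562
outer loop
vertex 4.958 2.138 -1.632
vertex 5.209 2.586 -2.19
vertex 4.167 3.291 -1.062
endloop
endfacet
facet normal 0.785 0.260 0.562
outer loop
vertex 4.167 3.291 -1.062
vertex 5.209 2.586 -2.19
vertex 4.418 3.738 -1.619
endloop
endfacet
facet normal -0.524 0.764 0.377
outer loop
vertex 4.167 3.291 -1.062
vertex 4.418 3.738 -1.619
vertex 3.574 3.276 -1.855
endloop
endfacet
facet normal 0.524 -0.764 -0.378
outer loop
vertex 5.209 2.586 -2.19
vertex 4.366 2.124 -2.425
vertex 4.966 2.763 -2.885
endloop
endfacet
facet normal 0.789 0.602 -0.122
outer loop
vertex 5.209 2.586 -2.19
vertex 4.966 2.763 -2.885
vertex 4.418 3.738 -1.619
endloop
endfacet
facet normal 0.789 0.602 -0.122
outer loop
vertex 4.418 3.738 -1.619
vertex 4.966 2.763 -2.885
vertex 4.175 3.916 -2.315
endloop
endfacet
facet normal -0.524 0.763 0.378
outer loop
vertex 4.418 3.738 -1.619
vertex 4.175 3.916 -2.315
vertex 3.574 3.276 -1.855
endloop
endfacet
facet normal 0.523 -0.764 -0.378
outer loop
vertex 4.966 2.763 -2.885
vertex 4.366 2.124 -2.425
vertex 4.371 2.566 -3.311
endloop
endfacet
facet normal 0.331 0.591 -0.736
outer loop
vertex 4.966 2.763 -2.885
vertex 4.371 2.566 -3.311
vertex 4.175 3.916 -2.315
endloop
endfacet
facet normal 0.330 0.591 -0.736
outer loop
vertex 4.175 3.916 -2.315
vertex 4.371 2.566 -3.311
vertex 3.58 3.718 -2.741
endloop
endfacet
facet normal -0.524 0.763 0.377
outer loop
vertex 4.175 3.916 -2.315
vertex 3.58 3.718 -2.741
vertex 3.574 3.276 -1.855
endloop
endfacet
facet normal 0.524 -0.763 -0.378
outer loop
vertex 4.371 2.566 -3.311
vertex 4.366 2.124 -2.425
vertex 3.773 2.109 -3.218
endloop
endfacet
facet normal -0.321 0.234 -0.918
outer loop
vertex 4.371 2.566 -3.311
vertex 3.773 2.109 -3.218
vertex 3.58 3.718 -2.741
endloop
endfacet
facet normal -0.321 0.234 -0.918
outer loop
vertex 3.58 3.718 -2.741
vertex 3.773 2.109 -3.218
vertex 2.982 3.262 -2.648
endloop
endfacet
facet normal -0.524 0.764 0.377
outer loop
vertex 3.58 3.718 -2.741
vertex 2.982 3.262 -2.648
vertex 3.574 3.276 -1.855
endloop
endfacet
facet normal 0.524 -0.764 -0.377
outer loop
vertex 3.773 2.109 -3.218
vertex 4.366 2.124 -2.425
vertex 3.522 1.662 -2.661
endloop
endfacet
facet normal -0.785 -0.260 -0.563
outer loop
vertex 3.773 2.109 -3.218
vertex 3.522 1.662 -2.661
vertex 2.982 3.262 -2.648
endloop
endfacet
facet normal -0.785 -0.260 -0.562
outer loop
vertex 2.982 3.262 -2.648
vertex 3.522 1.662 -2.661
vertex 2.731 2.814 -2.09
endloop
endfacet
facet normal -0.524 0.764 0.378
outer loop
vertex 2.982 3.262 -2.648
vertex 2.731 2.814 -2.09
vertex 3.574 3.276 -1.855
endloop
endfacet
facet normal 0.524 -0.763 -0.378
outer loop
vertex 3.522 1.662 -2.661
vertex 4.366 2.124 -2.425
vertex 3.765 1.484 -1.965
endloop
endfacet
facet normal -0.789 -0.602 0.122
outer loop
vertex 3.522 1.662 -2.661
vertex 3.765 1.484 -1.965
vertex 2.731 2.814 -2.09
endloop
endfacet
facet normal -0.789 -0.602 0.123
outer loop
vertex 2.731 2.814 -2.09
vertex 3.765 1.484 -1.965
vertex 2.974 2.637 -1.395
endloop
endfacet
facet normal -0.524 0.764 0.378
outer loop
vertex 2.731 2.814 -2.09
vertex 2.974 2.637 -1.395
vertex 3.574 3.276 -1.855
endloop
endfacet
facet normal 0.524 -0.763 -0.377
outer loop
vertex 3.765 1.484 -1.965
vertex 4.366 2.124 -2.425
vertex 4.36 1.682 -1.539
endloop
endfacet
facet normal -0.330 -0.591 0.736
outer loop
vertex 3.765 1.484 -1.965
vertex 4.36 1.682 -1.539
vertex 2.974 2.637 -1.395
endloop
endfacet
facet normal -0.331 -0.591 0.736
outer loop
vertex 2.974 2.637 -1.395
vertex 4.36 1.682 -1.539
vertex 3.569 2.834 -0.969
endloop
endfacet
facet normal -0.523 0.764 0.378
outer loop
vertex 2.974 2.637 -1.395
vertex 3.569 2.834 -0.969
vertex 3.574 3.276 -1.855
endloop
endfacet
facet normal 0.524 -0.764 -0.377
outer loop
vertex 4.36 1.682 -1.539
vertex 4.366 2.124 -2.425
vertex 4.958 2.138 -1.632
endloop
endfacet
facet normal 0.321 -0.234 0.918
outer loop
vertex 4.36 1.682 -1.539
vertex 4.958 2.138 -1.632
vertex 3.569 2.834 -0.969
endloop
endfacet
facet normal 0.321 -0.233 0.918
outer loop
vertex 3.569 2.834 -0.969
vertex 4.958 2.138 -1.632
vertex 4.167 3.291 -1.062
endloop
endfacet
facet normal -0.524 0.763 0.378
outer loop
vertex 3.569 2.834 -0.969
vertex 4.167 3.291 -1.062
vertex 3.574 3.276 -1.855
endloop
endfacet

endsolid


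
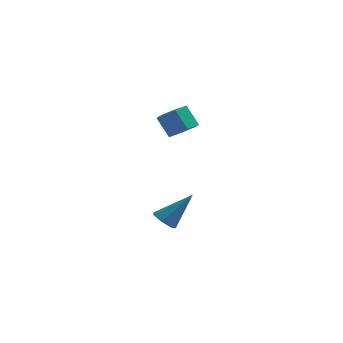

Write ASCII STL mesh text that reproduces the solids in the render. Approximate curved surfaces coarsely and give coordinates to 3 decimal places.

solid 
facet normal -0.636 -0.263 -0.726
outer loop
vertex -3.705 0.28 -4.725
vertex -4.016 -0.238 -4.265
vertex -4.211 0.491 -4.358
endloop
endfacet
facet normal 0.272 0.947 -0.170
outer loop
vertex -3.705 0.28 -4.725
vertex -4.211 0.491 -4.358
vertex -2.624 0.338 -2.675
endloop
endfacet
facet normal -0.636 -0.263 -0.726
outer loop
vertex -4.211 0.491 -4.358
vertex -4.016 -0.238 -4.265
vertex -4.57 0.152 -3.921
endloop
endfacet
facet normal -0.333 0.858 0.392
outer loop
vertex -4.211 0.491 -4.358
vertex -4.57 0.152 -3.921
vertex -2.624 0.338 -2.675
endloop
endfacet
facet normal -0.636 -0.264 -0.725
outer loop
vertex -4.57 0.152 -3.921
vertex -4.016 -0.238 -4.265
vertex -4.512 -0.48 -3.742
endloop
endfacet
facet normal -0.542 0.182 0.820
outer loop
vertex -4.57 0.152 -3.921
vertex -4.512 -0.48 -3.742
vertex -2.624 0.338 -2.675
endloop
endfacet
facet normal -0.636 -0.263 -0.725
outer loop
vertex -4.512 -0.48 -3.742
vertex -4.016 -0.238 -4.265
vertex -4.081 -0.93 -3.957
endloop
endfacet
facet normal -0.201 -0.572 0.795
outer loop
vertex -4.512 -0.48 -3.742
vertex -4.081 -0.93 -3.957
vertex -2.624 0.338 -2.675
endloop
endfacet
facet normal -0.636 -0.263 -0.725
outer loop
vertex -4.081 -0.93 -3.957
vertex -4.016 -0.238 -4.265
vertex -3.601 -0.859 -4.404
endloop
endfacet
facet normal 0.434 -0.837 0.334
outer loop
vertex -4.081 -0.93 -3.957
vertex -3.601 -0.859 -4.404
vertex -2.624 0.338 -2.675
endloop
endfacet
facet normal -0.635 -0.262 -0.727
outer loop
vertex -3.601 -0.859 -4.404
vertex -4.016 -0.238 -4.265
vertex -3.433 -0.32 -4.745
endloop
endfacet
facet normal 0.885 -0.412 -0.215
outer loop
vertex -3.601 -0.859 -4.404
vertex -3.433 -0.32 -4.745
vertex -2.624 0.338 -2.675
endloop
endfacet
facet normal -0.635 -0.264 -0.726
outer loop
vertex -3.433 -0.32 -4.745
vertex -4.016 -0.238 -4.265
vertex -3.705 0.28 -4.725
endloop
endfacet
facet normal 0.813 0.383 -0.439
outer loop
vertex -3.433 -0.32 -4.745
vertex -3.705 0.28 -4.725
vertex -2.624 0.338 -2.675
endloop
endfacet
facet normal 0.484 -0.396 -0.781
outer loop
vertex -2.515 0.61 1.993
vertex -3.036 -0.074 2.017
vertex -3.246 0.61 1.54
endloop
endfacet
facet normal 0.208 0.919 -0.335
outer loop
vertex -2.515 0.61 1.993
vertex -3.246 0.61 1.54
vertex -3.164 1.139 3.04
endloop
endfacet
facet normal 0.208 0.919 -0.335
outer loop
vertex -3.164 1.139 3.04
vertex -3.246 0.61 1.54
vertex -3.895 1.139 2.587
endloop
endfacet
facet normal -0.484 0.394 0.781
outer loop
vertex -3.164 1.139 3.04
vertex -3.895 1.139 2.587
vertex -3.684 0.454 3.063
endloop
endfacet
facet normal 0.484 -0.396 -0.781
outer loop
vertex -3.246 0.61 1.54
vertex -3.036 -0.074 2.017
vertex -3.767 -0.074 1.564
endloop
endfacet
facet normal -0.632 0.460 -0.624
outer loop
vertex -3.246 0.61 1.54
vertex -3.767 -0.074 1.564
vertex -3.895 1.139 2.587
endloop
endfacet
facet normal -0.633 0.459 -0.624
outer loop
vertex -3.895 1.139 2.587
vertex -3.767 -0.074 1.564
vertex -4.415 0.454 2.61
endloop
endfacet
facet normal -0.484 0.394 0.781
outer loop
vertex -3.895 1.139 2.587
vertex -4.415 0.454 2.61
vertex -3.684 0.454 3.063
endloop
endfacet
facet normal 0.484 -0.394 -0.781
outer loop
vertex -3.767 -0.074 1.564
vertex -3.036 -0.074 2.017
vertex -3.556 -0.759 2.04
endloop
endfacet
facet normal -0.840 -0.459 -0.289
outer loop
vertex -3.767 -0.074 1.564
vertex -3.556 -0.759 2.04
vertex -4.415 0.454 2.61
endloop
endfacet
facet normal -0.840 -0.459 -0.289
outer loop
vertex -4.415 0.454 2.61
vertex -3.556 -0.759 2.04
vertex -4.205 -0.23 3.087
endloop
endfacet
facet normal -0.484 0.396 0.781
outer loop
vertex -4.415 0.454 2.61
vertex -4.205 -0.23 3.087
vertex -3.684 0.454 3.063
endloop
endfacet
facet normal 0.484 -0.394 -0.781
outer loop
vertex -3.556 -0.759 2.04
vertex -3.036 -0.074 2.017
vertex -2.825 -0.759 2.493
endloop
endfacet
facet normal -0.208 -0.919 0.335
outer loop
vertex -3.556 -0.759 2.04
vertex -2.825 -0.759 2.493
vertex -4.205 -0.23 3.087
endloop
endfacet
facet normal -0.208 -0.919 0.335
outer loop
vertex -4.205 -0.23 3.087
vertex -2.825 -0.759 2.493
vertex -3.474 -0.23 3.54
endloop
endfacet
facet normal -0.484 0.396 0.781
outer loop
vertex -4.205 -0.23 3.087
vertex -3.474 -0.23 3.54
vertex -3.684 0.454 3.063
endloop
endfacet
facet normal 0.484 -0.394 -0.781
outer loop
vertex -2.825 -0.759 2.493
vertex -3.036 -0.074 2.017
vertex -2.305 -0.074 2.47
endloop
endfacet
facet normal 0.632 -0.459 0.624
outer loop
vertex -2.825 -0.759 2.493
vertex -2.305 -0.074 2.47
vertex -3.474 -0.23 3.54
endloop
endfacet
facet normal 0.632 -0.460 0.624
outer loop
vertex -3.474 -0.23 3.54
vertex -2.305 -0.074 2.47
vertex -2.953 0.454 3.516
endloop
endfacet
facet normal -0.484 0.396 0.781
outer loop
vertex -3.474 -0.23 3.54
vertex -2.953 0.454 3.516
vertex -3.684 0.454 3.063
endloop
endfacet
facet normal 0.484 -0.396 -0.781
outer loop
vertex -2.305 -0.074 2.47
vertex -3.036 -0.074 2.017
vertex -2.515 0.61 1.993
endloop
endfacet
facet normal 0.840 0.459 0.289
outer loop
vertex -2.305 -0.074 2.47
vertex -2.515 0.61 1.993
vertex -2.953 0.454 3.516
endloop
endfacet
facet normal 0.840 0.459 0.289
outer loop
vertex -2.953 0.454 3.516
vertex -2.515 0.61 1.993
vertex -3.164 1.139 3.04
endloop
endfacet
facet normal -0.484 0.394 0.781
outer loop
vertex -2.953 0.454 3.516
vertex -3.164 1.139 3.04
vertex -3.684 0.454 3.063
endloop
endfacet

endsolid


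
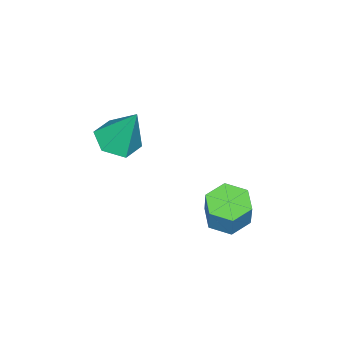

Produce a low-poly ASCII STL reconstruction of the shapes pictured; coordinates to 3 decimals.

solid 
facet normal -0.283 -0.203 -0.937
outer loop
vertex 1.307 -0.198 -0.695
vertex 0.421 0.109 -0.494
vertex 1.078 0.725 -0.826
endloop
endfacet
facet normal 0.929 0.185 -0.321
outer loop
vertex 1.307 -0.198 -0.695
vertex 1.078 0.725 -0.826
vertex 1.726 0.103 0.693
endloop
endfacet
facet normal 0.929 0.185 -0.321
outer loop
vertex 1.726 0.103 0.693
vertex 1.078 0.725 -0.826
vertex 1.497 1.026 0.561
endloop
endfacet
facet normal 0.283 0.204 0.937
outer loop
vertex 1.726 0.103 0.693
vertex 1.497 1.026 0.561
vertex 0.839 0.411 0.894
endloop
endfacet
facet normal -0.283 -0.204 -0.937
outer loop
vertex 1.078 0.725 -0.826
vertex 0.421 0.109 -0.494
vertex 0.191 1.032 -0.625
endloop
endfacet
facet normal 0.257 0.925 -0.279
outer loop
vertex 1.078 0.725 -0.826
vertex 0.191 1.032 -0.625
vertex 1.497 1.026 0.561
endloop
endfacet
facet normal 0.258 0.925 -0.279
outer loop
vertex 1.497 1.026 0.561
vertex 0.191 1.032 -0.625
vertex 0.61 1.334 0.762
endloop
endfacet
facet normal 0.283 0.204 0.937
outer loop
vertex 1.497 1.026 0.561
vertex 0.61 1.334 0.762
vertex 0.839 0.411 0.894
endloop
endfacet
facet normal -0.283 -0.204 -0.937
outer loop
vertex 0.191 1.032 -0.625
vertex 0.421 0.109 -0.494
vertex -0.466 0.417 -0.293
endloop
endfacet
facet normal -0.671 0.740 0.042
outer loop
vertex 0.191 1.032 -0.625
vertex -0.466 0.417 -0.293
vertex 0.61 1.334 0.762
endloop
endfacet
facet normal -0.672 0.739 0.042
outer loop
vertex 0.61 1.334 0.762
vertex -0.466 0.417 -0.293
vertex -0.047 0.718 1.095
endloop
endfacet
facet normal 0.283 0.204 0.937
outer loop
vertex 0.61 1.334 0.762
vertex -0.047 0.718 1.095
vertex 0.839 0.411 0.894
endloop
endfacet
facet normal -0.283 -0.204 -0.937
outer loop
vertex -0.466 0.417 -0.293
vertex 0.421 0.109 -0.494
vertex -0.237 -0.506 -0.161
endloop
endfacet
facet normal -0.929 -0.185 0.321
outer loop
vertex -0.466 0.417 -0.293
vertex -0.237 -0.506 -0.161
vertex -0.047 0.718 1.095
endloop
endfacet
facet normal -0.929 -0.185 0.321
outer loop
vertex -0.047 0.718 1.095
vertex -0.237 -0.506 -0.161
vertex 0.182 -0.205 1.226
endloop
endfacet
facet normal 0.283 0.203 0.937
outer loop
vertex -0.047 0.718 1.095
vertex 0.182 -0.205 1.226
vertex 0.839 0.411 0.894
endloop
endfacet
facet normal -0.283 -0.204 -0.937
outer loop
vertex -0.237 -0.506 -0.161
vertex 0.421 0.109 -0.494
vertex 0.65 -0.814 -0.362
endloop
endfacet
facet normal -0.258 -0.925 0.279
outer loop
vertex -0.237 -0.506 -0.161
vertex 0.65 -0.814 -0.362
vertex 0.182 -0.205 1.226
endloop
endfacet
facet normal -0.257 -0.925 0.279
outer loop
vertex 0.182 -0.205 1.226
vertex 0.65 -0.814 -0.362
vertex 1.069 -0.512 1.025
endloop
endfacet
facet normal 0.283 0.204 0.937
outer loop
vertex 0.182 -0.205 1.226
vertex 1.069 -0.512 1.025
vertex 0.839 0.411 0.894
endloop
endfacet
facet normal -0.283 -0.204 -0.937
outer loop
vertex 0.65 -0.814 -0.362
vertex 0.421 0.109 -0.494
vertex 1.307 -0.198 -0.695
endloop
endfacet
facet normal 0.672 -0.739 -0.042
outer loop
vertex 0.65 -0.814 -0.362
vertex 1.307 -0.198 -0.695
vertex 1.069 -0.512 1.025
endloop
endfacet
facet normal 0.671 -0.740 -0.042
outer loop
vertex 1.069 -0.512 1.025
vertex 1.307 -0.198 -0.695
vertex 1.726 0.103 0.693
endloop
endfacet
facet normal 0.283 0.204 0.937
outer loop
vertex 1.069 -0.512 1.025
vertex 1.726 0.103 0.693
vertex 0.839 0.411 0.894
endloop
endfacet
facet normal 0.011 -0.424 -0.906
outer loop
vertex 2.492 -4.387 2.892
vertex 1.473 -4.352 2.863
vertex 2.02 -3.57 2.504
endloop
endfacet
facet normal 0.817 0.552 0.167
outer loop
vertex 2.492 -4.387 2.892
vertex 2.02 -3.57 2.504
vertex 1.447 -3.428 4.837
endloop
endfacet
facet normal 0.012 -0.424 -0.906
outer loop
vertex 2.02 -3.57 2.504
vertex 1.473 -4.352 2.863
vertex 1.001 -3.535 2.474
endloop
endfacet
facet normal 0.036 0.998 -0.052
outer loop
vertex 2.02 -3.57 2.504
vertex 1.001 -3.535 2.474
vertex 1.447 -3.428 4.837
endloop
endfacet
facet normal 0.012 -0.424 -0.906
outer loop
vertex 1.001 -3.535 2.474
vertex 1.473 -4.352 2.863
vertex 0.454 -4.317 2.833
endloop
endfacet
facet normal -0.786 0.606 0.121
outer loop
vertex 1.001 -3.535 2.474
vertex 0.454 -4.317 2.833
vertex 1.447 -3.428 4.837
endloop
endfacet
facet normal 0.012 -0.424 -0.906
outer loop
vertex 0.454 -4.317 2.833
vertex 1.473 -4.352 2.863
vertex 0.925 -5.134 3.222
endloop
endfacet
facet normal -0.827 -0.232 0.513
outer loop
vertex 0.454 -4.317 2.833
vertex 0.925 -5.134 3.222
vertex 1.447 -3.428 4.837
endloop
endfacet
facet normal 0.011 -0.424 -0.906
outer loop
vertex 0.925 -5.134 3.222
vertex 1.473 -4.352 2.863
vertex 1.944 -5.169 3.251
endloop
endfacet
facet normal -0.044 -0.680 0.732
outer loop
vertex 0.925 -5.134 3.222
vertex 1.944 -5.169 3.251
vertex 1.447 -3.428 4.837
endloop
endfacet
facet normal 0.011 -0.424 -0.906
outer loop
vertex 1.944 -5.169 3.251
vertex 1.473 -4.352 2.863
vertex 2.492 -4.387 2.892
endloop
endfacet
facet normal 0.777 -0.288 0.560
outer loop
vertex 1.944 -5.169 3.251
vertex 2.492 -4.387 2.892
vertex 1.447 -3.428 4.837
endloop
endfacet

endsolid


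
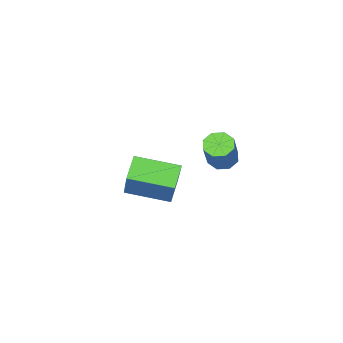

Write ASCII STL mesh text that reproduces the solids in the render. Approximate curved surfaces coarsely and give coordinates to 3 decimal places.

solid 
facet normal -0.735 0.651 -0.192
outer loop
vertex -2.957 -1.233 0.37
vertex -2.208 -0.588 -0.309
vertex -3.532 -2.397 -1.369
endloop
endfacet
facet normal -0.625 -0.538 0.566
outer loop
vertex -2.092 -3.672 -0.991
vertex -2.957 -1.233 0.37
vertex -3.532 -2.397 -1.369
endloop
endfacet
facet normal -0.734 0.651 -0.193
outer loop
vertex -3.532 -2.397 -1.369
vertex -2.208 -0.588 -0.309
vertex -2.782 -1.752 -2.048
endloop
endfacet
facet normal -0.264 -0.536 -0.802
outer loop
vertex -2.782 -1.752 -2.048
vertex -2.092 -3.672 -0.991
vertex -3.532 -2.397 -1.369
endloop
endfacet
facet normal 0.265 0.536 0.801
outer loop
vertex -2.957 -1.233 0.37
vertex -0.768 -1.863 0.069
vertex -2.208 -0.588 -0.309
endloop
endfacet
facet normal -0.625 -0.538 0.566
outer loop
vertex -1.518 -2.508 0.748
vertex -2.957 -1.233 0.37
vertex -2.092 -3.672 -0.991
endloop
endfacet
facet normal 0.265 0.536 0.802
outer loop
vertex -1.518 -2.508 0.748
vertex -0.768 -1.863 0.069
vertex -2.957 -1.233 0.37
endloop
endfacet
facet normal 0.625 0.538 -0.566
outer loop
vertex -2.208 -0.588 -0.309
vertex -0.768 -1.863 0.069
vertex -2.782 -1.752 -2.048
endloop
endfacet
facet normal -0.265 -0.536 -0.801
outer loop
vertex -1.343 -3.027 -1.67
vertex -2.092 -3.672 -0.991
vertex -2.782 -1.752 -2.048
endloop
endfacet
facet normal 0.625 0.537 -0.566
outer loop
vertex -2.782 -1.752 -2.048
vertex -0.768 -1.863 0.069
vertex -1.343 -3.027 -1.67
endloop
endfacet
facet normal 0.735 -0.650 0.193
outer loop
vertex -1.343 -3.027 -1.67
vertex -1.518 -2.508 0.748
vertex -2.092 -3.672 -0.991
endloop
endfacet
facet normal 0.734 -0.651 0.193
outer loop
vertex -0.768 -1.863 0.069
vertex -1.518 -2.508 0.748
vertex -1.343 -3.027 -1.67
endloop
endfacet
facet normal -0.402 -0.413 -0.817
outer loop
vertex -2.578 1.12 2.548
vertex -2.944 1.627 2.472
vertex -2.37 1.458 2.275
endloop
endfacet
facet normal 0.807 -0.581 -0.104
outer loop
vertex -2.578 1.12 2.548
vertex -2.37 1.458 2.275
vertex -1.909 1.806 3.904
endloop
endfacet
facet normal 0.809 -0.579 -0.105
outer loop
vertex -1.909 1.806 3.904
vertex -2.37 1.458 2.275
vertex -1.702 2.145 3.63
endloop
endfacet
facet normal 0.403 0.414 0.816
outer loop
vertex -1.909 1.806 3.904
vertex -1.702 2.145 3.63
vertex -2.276 2.313 3.828
endloop
endfacet
facet normal -0.402 -0.414 -0.817
outer loop
vertex -2.37 1.458 2.275
vertex -2.944 1.627 2.472
vertex -2.499 1.895 2.117
endloop
endfacet
facet normal 0.875 0.087 -0.475
outer loop
vertex -2.37 1.458 2.275
vertex -2.499 1.895 2.117
vertex -1.702 2.145 3.63
endloop
endfacet
facet normal 0.876 0.085 -0.475
outer loop
vertex -1.702 2.145 3.63
vertex -2.499 1.895 2.117
vertex -1.83 2.582 3.472
endloop
endfacet
facet normal 0.403 0.413 0.817
outer loop
vertex -1.702 2.145 3.63
vertex -1.83 2.582 3.472
vertex -2.276 2.313 3.828
endloop
endfacet
facet normal -0.403 -0.413 -0.817
outer loop
vertex -2.499 1.895 2.117
vertex -2.944 1.627 2.472
vertex -2.888 2.175 2.167
endloop
endfacet
facet normal 0.431 0.701 -0.568
outer loop
vertex -2.499 1.895 2.117
vertex -2.888 2.175 2.167
vertex -1.83 2.582 3.472
endloop
endfacet
facet normal 0.431 0.701 -0.568
outer loop
vertex -1.83 2.582 3.472
vertex -2.888 2.175 2.167
vertex -2.22 2.862 3.522
endloop
endfacet
facet normal 0.402 0.414 0.817
outer loop
vertex -1.83 2.582 3.472
vertex -2.22 2.862 3.522
vertex -2.276 2.313 3.828
endloop
endfacet
facet normal -0.402 -0.414 -0.817
outer loop
vertex -2.888 2.175 2.167
vertex -2.944 1.627 2.472
vertex -3.311 2.134 2.396
endloop
endfacet
facet normal -0.266 0.906 -0.329
outer loop
vertex -2.888 2.175 2.167
vertex -3.311 2.134 2.396
vertex -2.22 2.862 3.522
endloop
endfacet
facet normal -0.268 0.906 -0.326
outer loop
vertex -2.22 2.862 3.522
vertex -3.311 2.134 2.396
vertex -2.642 2.82 3.752
endloop
endfacet
facet normal 0.404 0.414 0.816
outer loop
vertex -2.22 2.862 3.522
vertex -2.642 2.82 3.752
vertex -2.276 2.313 3.828
endloop
endfacet
facet normal -0.403 -0.414 -0.816
outer loop
vertex -3.311 2.134 2.396
vertex -2.944 1.627 2.472
vertex -3.518 1.795 2.67
endloop
endfacet
facet normal -0.808 0.579 0.106
outer loop
vertex -3.311 2.134 2.396
vertex -3.518 1.795 2.67
vertex -2.642 2.82 3.752
endloop
endfacet
facet normal -0.808 0.581 0.104
outer loop
vertex -2.642 2.82 3.752
vertex -3.518 1.795 2.67
vertex -2.85 2.482 4.025
endloop
endfacet
facet normal 0.402 0.413 0.817
outer loop
vertex -2.642 2.82 3.752
vertex -2.85 2.482 4.025
vertex -2.276 2.313 3.828
endloop
endfacet
facet normal -0.403 -0.413 -0.817
outer loop
vertex -3.518 1.795 2.67
vertex -2.944 1.627 2.472
vertex -3.39 1.358 2.828
endloop
endfacet
facet normal -0.876 -0.085 0.475
outer loop
vertex -3.518 1.795 2.67
vertex -3.39 1.358 2.828
vertex -2.85 2.482 4.025
endloop
endfacet
facet normal -0.875 -0.086 0.476
outer loop
vertex -2.85 2.482 4.025
vertex -3.39 1.358 2.828
vertex -2.721 2.045 4.183
endloop
endfacet
facet normal 0.402 0.414 0.817
outer loop
vertex -2.85 2.482 4.025
vertex -2.721 2.045 4.183
vertex -2.276 2.313 3.828
endloop
endfacet
facet normal -0.402 -0.414 -0.817
outer loop
vertex -3.39 1.358 2.828
vertex -2.944 1.627 2.472
vertex -3.0 1.078 2.778
endloop
endfacet
facet normal -0.431 -0.701 0.568
outer loop
vertex -3.39 1.358 2.828
vertex -3.0 1.078 2.778
vertex -2.721 2.045 4.183
endloop
endfacet
facet normal -0.431 -0.701 0.568
outer loop
vertex -2.721 2.045 4.183
vertex -3.0 1.078 2.778
vertex -2.332 1.765 4.133
endloop
endfacet
facet normal 0.403 0.413 0.817
outer loop
vertex -2.721 2.045 4.183
vertex -2.332 1.765 4.133
vertex -2.276 2.313 3.828
endloop
endfacet
facet normal -0.404 -0.414 -0.816
outer loop
vertex -3.0 1.078 2.778
vertex -2.944 1.627 2.472
vertex -2.578 1.12 2.548
endloop
endfacet
facet normal 0.268 -0.906 0.327
outer loop
vertex -3.0 1.078 2.778
vertex -2.578 1.12 2.548
vertex -2.332 1.765 4.133
endloop
endfacet
facet normal 0.265 -0.907 0.328
outer loop
vertex -2.332 1.765 4.133
vertex -2.578 1.12 2.548
vertex -1.909 1.806 3.904
endloop
endfacet
facet normal 0.402 0.414 0.817
outer loop
vertex -2.332 1.765 4.133
vertex -1.909 1.806 3.904
vertex -2.276 2.313 3.828
endloop
endfacet

endsolid


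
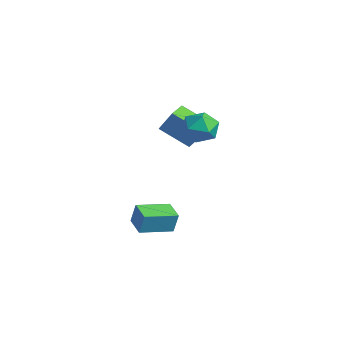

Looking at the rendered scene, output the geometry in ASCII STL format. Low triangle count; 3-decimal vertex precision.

solid 
facet normal 0.121 0.520 0.846
outer loop
vertex 0.159 3.694 3.85
vertex -0.622 3.444 4.115
vertex 0.071 2.969 4.308
endloop
endfacet
facet normal 0.749 0.286 0.597
outer loop
vertex 0.159 3.694 3.85
vertex 0.071 2.969 4.308
vertex 0.604 2.988 3.63
endloop
endfacet
facet normal 0.836 0.546 -0.062
outer loop
vertex 0.159 3.694 3.85
vertex 0.604 2.988 3.63
vertex 0.24 3.476 3.019
endloop
endfacet
facet normal 0.261 0.940 -0.221
outer loop
vertex 0.159 3.694 3.85
vertex 0.24 3.476 3.019
vertex -0.518 3.757 3.319
endloop
endfacet
facet normal -0.180 0.923 0.339
outer loop
vertex 0.159 3.694 3.85
vertex -0.518 3.757 3.319
vertex -0.622 3.444 4.115
endloop
endfacet
facet normal 0.718 -0.424 0.552
outer loop
vertex 0.604 2.988 3.63
vertex 0.071 2.969 4.308
vertex 0.098 2.303 3.761
endloop
endfacet
facet normal -0.298 -0.047 0.954
outer loop
vertex 0.071 2.969 4.308
vertex -0.622 3.444 4.115
vertex -0.66 2.584 4.061
endloop
endfacet
facet normal -0.784 0.605 0.136
outer loop
vertex -0.622 3.444 4.115
vertex -0.518 3.757 3.319
vertex -1.024 3.072 3.45
endloop
endfacet
facet normal -0.072 0.631 -0.772
outer loop
vertex -0.518 3.757 3.319
vertex 0.24 3.476 3.019
vertex -0.491 3.091 2.772
endloop
endfacet
facet normal 0.857 -0.006 -0.515
outer loop
vertex 0.24 3.476 3.019
vertex 0.604 2.988 3.63
vertex 0.202 2.616 2.965
endloop
endfacet
facet normal -0.261 -0.940 0.221
outer loop
vertex -0.579 2.366 3.23
vertex 0.098 2.303 3.761
vertex -0.66 2.584 4.061
endloop
endfacet
facet normal -0.836 -0.546 0.062
outer loop
vertex -0.579 2.366 3.23
vertex -0.66 2.584 4.061
vertex -1.024 3.072 3.45
endloop
endfacet
facet normal -0.749 -0.286 -0.597
outer loop
vertex -0.579 2.366 3.23
vertex -1.024 3.072 3.45
vertex -0.491 3.091 2.772
endloop
endfacet
facet normal -0.121 -0.520 -0.846
outer loop
vertex -0.579 2.366 3.23
vertex -0.491 3.091 2.772
vertex 0.202 2.616 2.965
endloop
endfacet
facet normal 0.180 -0.923 -0.339
outer loop
vertex -0.579 2.366 3.23
vertex 0.202 2.616 2.965
vertex 0.098 2.303 3.761
endloop
endfacet
facet normal 0.072 -0.631 0.772
outer loop
vertex -0.66 2.584 4.061
vertex 0.098 2.303 3.761
vertex 0.071 2.969 4.308
endloop
endfacet
facet normal -0.857 0.006 0.515
outer loop
vertex -1.024 3.072 3.45
vertex -0.66 2.584 4.061
vertex -0.622 3.444 4.115
endloop
endfacet
facet normal -0.718 0.424 -0.552
outer loop
vertex -0.491 3.091 2.772
vertex -1.024 3.072 3.45
vertex -0.518 3.757 3.319
endloop
endfacet
facet normal 0.298 0.047 -0.954
outer loop
vertex 0.202 2.616 2.965
vertex -0.491 3.091 2.772
vertex 0.24 3.476 3.019
endloop
endfacet
facet normal 0.784 -0.605 -0.136
outer loop
vertex 0.098 2.303 3.761
vertex 0.202 2.616 2.965
vertex 0.604 2.988 3.63
endloop
endfacet
facet normal -0.675 0.736 -0.053
outer loop
vertex -3.208 3.106 2.576
vertex -2.819 3.533 3.547
vertex -2.177 3.993 1.772
endloop
endfacet
facet normal -0.345 -0.378 -0.859
outer loop
vertex -1.401 3.147 1.833
vertex -3.208 3.106 2.576
vertex -2.177 3.993 1.772
endloop
endfacet
facet normal -0.675 0.736 -0.053
outer loop
vertex -2.177 3.993 1.772
vertex -2.819 3.533 3.547
vertex -1.788 4.42 2.743
endloop
endfacet
facet normal 0.653 0.562 -0.508
outer loop
vertex -1.788 4.42 2.743
vertex -1.401 3.147 1.833
vertex -2.177 3.993 1.772
endloop
endfacet
facet normal -0.653 -0.562 0.508
outer loop
vertex -3.208 3.106 2.576
vertex -2.043 2.687 3.608
vertex -2.819 3.533 3.547
endloop
endfacet
facet normal -0.345 -0.378 -0.859
outer loop
vertex -2.432 2.26 2.637
vertex -3.208 3.106 2.576
vertex -1.401 3.147 1.833
endloop
endfacet
facet normal -0.653 -0.562 0.508
outer loop
vertex -2.432 2.26 2.637
vertex -2.043 2.687 3.608
vertex -3.208 3.106 2.576
endloop
endfacet
facet normal 0.345 0.378 0.859
outer loop
vertex -2.819 3.533 3.547
vertex -2.043 2.687 3.608
vertex -1.788 4.42 2.743
endloop
endfacet
facet normal 0.653 0.562 -0.508
outer loop
vertex -1.012 3.574 2.804
vertex -1.401 3.147 1.833
vertex -1.788 4.42 2.743
endloop
endfacet
facet normal 0.345 0.378 0.859
outer loop
vertex -1.788 4.42 2.743
vertex -2.043 2.687 3.608
vertex -1.012 3.574 2.804
endloop
endfacet
facet normal 0.675 -0.736 0.053
outer loop
vertex -1.012 3.574 2.804
vertex -2.432 2.26 2.637
vertex -1.401 3.147 1.833
endloop
endfacet
facet normal 0.675 -0.736 0.053
outer loop
vertex -2.043 2.687 3.608
vertex -2.432 2.26 2.637
vertex -1.012 3.574 2.804
endloop
endfacet
facet normal -0.983 0.099 0.153
outer loop
vertex -1.698 0.82 -1.196
vertex -1.586 2.343 -1.464
vertex -1.867 0.66 -2.179
endloop
endfacet
facet normal -0.073 -0.982 0.172
outer loop
vertex -0.854 0.557 -2.336
vertex -1.698 0.82 -1.196
vertex -1.867 0.66 -2.179
endloop
endfacet
facet normal -0.983 0.100 0.152
outer loop
vertex -1.867 0.66 -2.179
vertex -1.586 2.343 -1.464
vertex -1.754 2.182 -2.447
endloop
endfacet
facet normal -0.167 -0.159 -0.973
outer loop
vertex -1.754 2.182 -2.447
vertex -0.854 0.557 -2.336
vertex -1.867 0.66 -2.179
endloop
endfacet
facet normal 0.167 0.159 0.973
outer loop
vertex -1.698 0.82 -1.196
vertex -0.573 2.24 -1.621
vertex -1.586 2.343 -1.464
endloop
endfacet
facet normal -0.072 -0.982 0.173
outer loop
vertex -0.686 0.718 -1.353
vertex -1.698 0.82 -1.196
vertex -0.854 0.557 -2.336
endloop
endfacet
facet normal 0.167 0.159 0.973
outer loop
vertex -0.686 0.718 -1.353
vertex -0.573 2.24 -1.621
vertex -1.698 0.82 -1.196
endloop
endfacet
facet normal 0.073 0.982 -0.173
outer loop
vertex -1.586 2.343 -1.464
vertex -0.573 2.24 -1.621
vertex -1.754 2.182 -2.447
endloop
endfacet
facet normal -0.167 -0.159 -0.973
outer loop
vertex -0.742 2.08 -2.604
vertex -0.854 0.557 -2.336
vertex -1.754 2.182 -2.447
endloop
endfacet
facet normal 0.072 0.982 -0.172
outer loop
vertex -1.754 2.182 -2.447
vertex -0.573 2.24 -1.621
vertex -0.742 2.08 -2.604
endloop
endfacet
facet normal 0.983 -0.099 -0.152
outer loop
vertex -0.742 2.08 -2.604
vertex -0.686 0.718 -1.353
vertex -0.854 0.557 -2.336
endloop
endfacet
facet normal 0.983 -0.100 -0.153
outer loop
vertex -0.573 2.24 -1.621
vertex -0.686 0.718 -1.353
vertex -0.742 2.08 -2.604
endloop
endfacet

endsolid


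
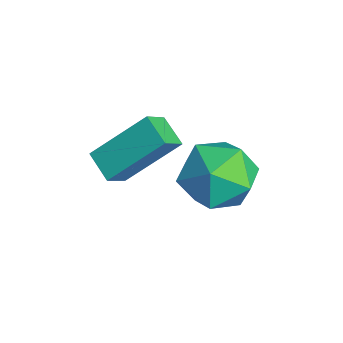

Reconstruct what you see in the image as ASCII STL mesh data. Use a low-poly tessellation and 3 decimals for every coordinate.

solid 
facet normal -0.923 -0.141 0.357
outer loop
vertex -1.015 2.035 -2.577
vertex -1.054 0.998 -3.088
vertex -0.651 1.096 -2.008
endloop
endfacet
facet normal -0.541 0.273 0.796
outer loop
vertex -1.015 2.035 -2.577
vertex -0.651 1.096 -2.008
vertex -0.052 2.083 -1.939
endloop
endfacet
facet normal -0.325 0.844 0.427
outer loop
vertex -1.015 2.035 -2.577
vertex -0.052 2.083 -1.939
vertex -0.085 2.595 -2.975
endloop
endfacet
facet normal -0.574 0.783 -0.239
outer loop
vertex -1.015 2.035 -2.577
vertex -0.085 2.595 -2.975
vertex -0.704 1.924 -3.686
endloop
endfacet
facet normal -0.943 0.174 -0.282
outer loop
vertex -1.015 2.035 -2.577
vertex -0.704 1.924 -3.686
vertex -1.054 0.998 -3.088
endloop
endfacet
facet normal 0.038 -0.093 0.995
outer loop
vertex -0.052 2.083 -1.939
vertex -0.651 1.096 -2.008
vertex 0.504 1.076 -2.054
endloop
endfacet
facet normal -0.580 -0.763 0.286
outer loop
vertex -0.651 1.096 -2.008
vertex -1.054 0.998 -3.088
vertex -0.115 0.405 -2.765
endloop
endfacet
facet normal -0.612 -0.252 -0.749
outer loop
vertex -1.054 0.998 -3.088
vertex -0.704 1.924 -3.686
vertex -0.148 0.917 -3.801
endloop
endfacet
facet normal -0.014 0.733 -0.680
outer loop
vertex -0.704 1.924 -3.686
vertex -0.085 2.595 -2.975
vertex 0.451 1.904 -3.732
endloop
endfacet
facet normal 0.388 0.831 0.398
outer loop
vertex -0.085 2.595 -2.975
vertex -0.052 2.083 -1.939
vertex 0.854 2.002 -2.652
endloop
endfacet
facet normal 0.574 -0.783 0.239
outer loop
vertex 0.815 0.965 -3.163
vertex 0.504 1.076 -2.054
vertex -0.115 0.405 -2.765
endloop
endfacet
facet normal 0.325 -0.844 -0.427
outer loop
vertex 0.815 0.965 -3.163
vertex -0.115 0.405 -2.765
vertex -0.148 0.917 -3.801
endloop
endfacet
facet normal 0.541 -0.273 -0.796
outer loop
vertex 0.815 0.965 -3.163
vertex -0.148 0.917 -3.801
vertex 0.451 1.904 -3.732
endloop
endfacet
facet normal 0.923 0.141 -0.357
outer loop
vertex 0.815 0.965 -3.163
vertex 0.451 1.904 -3.732
vertex 0.854 2.002 -2.652
endloop
endfacet
facet normal 0.943 -0.174 0.282
outer loop
vertex 0.815 0.965 -3.163
vertex 0.854 2.002 -2.652
vertex 0.504 1.076 -2.054
endloop
endfacet
facet normal 0.014 -0.733 0.680
outer loop
vertex -0.115 0.405 -2.765
vertex 0.504 1.076 -2.054
vertex -0.651 1.096 -2.008
endloop
endfacet
facet normal -0.388 -0.831 -0.398
outer loop
vertex -0.148 0.917 -3.801
vertex -0.115 0.405 -2.765
vertex -1.054 0.998 -3.088
endloop
endfacet
facet normal -0.038 0.093 -0.995
outer loop
vertex 0.451 1.904 -3.732
vertex -0.148 0.917 -3.801
vertex -0.704 1.924 -3.686
endloop
endfacet
facet normal 0.580 0.763 -0.286
outer loop
vertex 0.854 2.002 -2.652
vertex 0.451 1.904 -3.732
vertex -0.085 2.595 -2.975
endloop
endfacet
facet normal 0.612 0.252 0.749
outer loop
vertex 0.504 1.076 -2.054
vertex 0.854 2.002 -2.652
vertex -0.052 2.083 -1.939
endloop
endfacet
facet normal -0.903 -0.205 0.378
outer loop
vertex -3.007 -0.979 -4.031
vertex -2.797 0.534 -2.709
vertex -3.408 -0.374 -4.66
endloop
endfacet
facet normal -0.105 -0.749 -0.654
outer loop
vertex -2.523 -0.174 -5.031
vertex -3.007 -0.979 -4.031
vertex -3.408 -0.374 -4.66
endloop
endfacet
facet normal -0.903 -0.204 0.378
outer loop
vertex -3.408 -0.374 -4.66
vertex -2.797 0.534 -2.709
vertex -3.197 1.139 -3.338
endloop
endfacet
facet normal -0.417 0.630 -0.655
outer loop
vertex -3.197 1.139 -3.338
vertex -2.523 -0.174 -5.031
vertex -3.408 -0.374 -4.66
endloop
endfacet
facet normal 0.417 -0.630 0.655
outer loop
vertex -3.007 -0.979 -4.031
vertex -1.912 0.734 -3.08
vertex -2.797 0.534 -2.709
endloop
endfacet
facet normal -0.105 -0.749 -0.654
outer loop
vertex -2.123 -0.779 -4.402
vertex -3.007 -0.979 -4.031
vertex -2.523 -0.174 -5.031
endloop
endfacet
facet normal 0.417 -0.630 0.655
outer loop
vertex -2.123 -0.779 -4.402
vertex -1.912 0.734 -3.08
vertex -3.007 -0.979 -4.031
endloop
endfacet
facet normal 0.105 0.749 0.654
outer loop
vertex -2.797 0.534 -2.709
vertex -1.912 0.734 -3.08
vertex -3.197 1.139 -3.338
endloop
endfacet
facet normal -0.417 0.630 -0.655
outer loop
vertex -2.313 1.339 -3.709
vertex -2.523 -0.174 -5.031
vertex -3.197 1.139 -3.338
endloop
endfacet
facet normal 0.105 0.749 0.654
outer loop
vertex -3.197 1.139 -3.338
vertex -1.912 0.734 -3.08
vertex -2.313 1.339 -3.709
endloop
endfacet
facet normal 0.903 0.205 -0.378
outer loop
vertex -2.313 1.339 -3.709
vertex -2.123 -0.779 -4.402
vertex -2.523 -0.174 -5.031
endloop
endfacet
facet normal 0.903 0.205 -0.378
outer loop
vertex -1.912 0.734 -3.08
vertex -2.123 -0.779 -4.402
vertex -2.313 1.339 -3.709
endloop
endfacet

endsolid


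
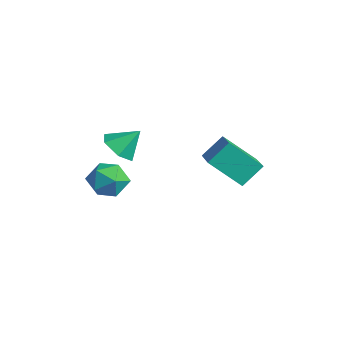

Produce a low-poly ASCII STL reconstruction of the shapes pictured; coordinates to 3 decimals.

solid 
facet normal -0.863 0.349 -0.364
outer loop
vertex -0.001 0.056 2.013
vertex 0.019 1.083 2.949
vertex 0.998 1.198 0.74
endloop
endfacet
facet normal -0.014 -0.739 -0.674
outer loop
vertex 2.681 0.517 1.451
vertex -0.001 0.056 2.013
vertex 0.998 1.198 0.74
endloop
endfacet
facet normal -0.863 0.349 -0.364
outer loop
vertex 0.998 1.198 0.74
vertex 0.019 1.083 2.949
vertex 1.017 2.224 1.677
endloop
endfacet
facet normal 0.505 0.577 -0.642
outer loop
vertex 1.017 2.224 1.677
vertex 2.681 0.517 1.451
vertex 0.998 1.198 0.74
endloop
endfacet
facet normal -0.505 -0.576 0.643
outer loop
vertex -0.001 0.056 2.013
vertex 1.702 0.402 3.66
vertex 0.019 1.083 2.949
endloop
endfacet
facet normal -0.014 -0.739 -0.674
outer loop
vertex 1.683 -0.624 2.723
vertex -0.001 0.056 2.013
vertex 2.681 0.517 1.451
endloop
endfacet
facet normal -0.504 -0.577 0.642
outer loop
vertex 1.683 -0.624 2.723
vertex 1.702 0.402 3.66
vertex -0.001 0.056 2.013
endloop
endfacet
facet normal 0.014 0.739 0.674
outer loop
vertex 0.019 1.083 2.949
vertex 1.702 0.402 3.66
vertex 1.017 2.224 1.677
endloop
endfacet
facet normal 0.504 0.576 -0.643
outer loop
vertex 2.701 1.544 2.387
vertex 2.681 0.517 1.451
vertex 1.017 2.224 1.677
endloop
endfacet
facet normal 0.014 0.739 0.674
outer loop
vertex 1.017 2.224 1.677
vertex 1.702 0.402 3.66
vertex 2.701 1.544 2.387
endloop
endfacet
facet normal 0.863 -0.349 0.364
outer loop
vertex 2.701 1.544 2.387
vertex 1.683 -0.624 2.723
vertex 2.681 0.517 1.451
endloop
endfacet
facet normal 0.863 -0.349 0.365
outer loop
vertex 1.702 0.402 3.66
vertex 1.683 -0.624 2.723
vertex 2.701 1.544 2.387
endloop
endfacet
facet normal -0.905 0.409 0.119
outer loop
vertex -4.266 -1.757 -0.759
vertex -4.713 -2.582 -1.322
vertex -4.604 -2.656 -0.236
endloop
endfacet
facet normal -0.479 0.569 0.669
outer loop
vertex -4.266 -1.757 -0.759
vertex -4.604 -2.656 -0.236
vertex -3.657 -2.186 0.042
endloop
endfacet
facet normal 0.095 0.906 0.413
outer loop
vertex -4.266 -1.757 -0.759
vertex -3.657 -2.186 0.042
vertex -3.18 -1.82 -0.872
endloop
endfacet
facet normal 0.024 0.955 -0.297
outer loop
vertex -4.266 -1.757 -0.759
vertex -3.18 -1.82 -0.872
vertex -3.833 -2.065 -1.714
endloop
endfacet
facet normal -0.593 0.648 -0.478
outer loop
vertex -4.266 -1.757 -0.759
vertex -3.833 -2.065 -1.714
vertex -4.713 -2.582 -1.322
endloop
endfacet
facet normal -0.262 -0.043 0.964
outer loop
vertex -3.657 -2.186 0.042
vertex -4.604 -2.656 -0.236
vertex -3.727 -3.275 -0.026
endloop
endfacet
facet normal -0.951 -0.301 0.075
outer loop
vertex -4.604 -2.656 -0.236
vertex -4.713 -2.582 -1.322
vertex -4.38 -3.52 -0.868
endloop
endfacet
facet normal -0.446 0.084 -0.891
outer loop
vertex -4.713 -2.582 -1.322
vertex -3.833 -2.065 -1.714
vertex -3.903 -3.154 -1.782
endloop
endfacet
facet normal 0.553 0.581 -0.598
outer loop
vertex -3.833 -2.065 -1.714
vertex -3.18 -1.82 -0.872
vertex -2.956 -2.684 -1.504
endloop
endfacet
facet normal 0.667 0.503 0.550
outer loop
vertex -3.18 -1.82 -0.872
vertex -3.657 -2.186 0.042
vertex -2.847 -2.758 -0.418
endloop
endfacet
facet normal -0.024 -0.955 0.297
outer loop
vertex -3.294 -3.583 -0.981
vertex -3.727 -3.275 -0.026
vertex -4.38 -3.52 -0.868
endloop
endfacet
facet normal -0.095 -0.906 -0.413
outer loop
vertex -3.294 -3.583 -0.981
vertex -4.38 -3.52 -0.868
vertex -3.903 -3.154 -1.782
endloop
endfacet
facet normal 0.479 -0.569 -0.669
outer loop
vertex -3.294 -3.583 -0.981
vertex -3.903 -3.154 -1.782
vertex -2.956 -2.684 -1.504
endloop
endfacet
facet normal 0.905 -0.409 -0.119
outer loop
vertex -3.294 -3.583 -0.981
vertex -2.956 -2.684 -1.504
vertex -2.847 -2.758 -0.418
endloop
endfacet
facet normal 0.593 -0.648 0.478
outer loop
vertex -3.294 -3.583 -0.981
vertex -2.847 -2.758 -0.418
vertex -3.727 -3.275 -0.026
endloop
endfacet
facet normal -0.553 -0.581 0.598
outer loop
vertex -4.38 -3.52 -0.868
vertex -3.727 -3.275 -0.026
vertex -4.604 -2.656 -0.236
endloop
endfacet
facet normal -0.667 -0.503 -0.550
outer loop
vertex -3.903 -3.154 -1.782
vertex -4.38 -3.52 -0.868
vertex -4.713 -2.582 -1.322
endloop
endfacet
facet normal 0.262 0.043 -0.964
outer loop
vertex -2.956 -2.684 -1.504
vertex -3.903 -3.154 -1.782
vertex -3.833 -2.065 -1.714
endloop
endfacet
facet normal 0.951 0.301 -0.075
outer loop
vertex -2.847 -2.758 -0.418
vertex -2.956 -2.684 -1.504
vertex -3.18 -1.82 -0.872
endloop
endfacet
facet normal 0.446 -0.084 0.891
outer loop
vertex -3.727 -3.275 -0.026
vertex -2.847 -2.758 -0.418
vertex -3.657 -2.186 0.042
endloop
endfacet
facet normal -0.265 -0.648 -0.714
outer loop
vertex -2.677 -1.993 0.794
vertex -3.439 -2.293 1.349
vertex -3.556 -1.544 0.713
endloop
endfacet
facet normal 0.459 0.858 -0.229
outer loop
vertex -2.677 -1.993 0.794
vertex -3.556 -1.544 0.713
vertex -3.061 -1.367 2.371
endloop
endfacet
facet normal -0.265 -0.648 -0.714
outer loop
vertex -3.556 -1.544 0.713
vertex -3.439 -2.293 1.349
vertex -4.318 -1.845 1.269
endloop
endfacet
facet normal -0.362 0.932 0.009
outer loop
vertex -3.556 -1.544 0.713
vertex -4.318 -1.845 1.269
vertex -3.061 -1.367 2.371
endloop
endfacet
facet normal -0.265 -0.648 -0.714
outer loop
vertex -4.318 -1.845 1.269
vertex -3.439 -2.293 1.349
vertex -4.201 -2.594 1.905
endloop
endfacet
facet normal -0.685 0.407 0.605
outer loop
vertex -4.318 -1.845 1.269
vertex -4.201 -2.594 1.905
vertex -3.061 -1.367 2.371
endloop
endfacet
facet normal -0.265 -0.648 -0.714
outer loop
vertex -4.201 -2.594 1.905
vertex -3.439 -2.293 1.349
vertex -3.322 -3.043 1.986
endloop
endfacet
facet normal -0.187 -0.192 0.963
outer loop
vertex -4.201 -2.594 1.905
vertex -3.322 -3.043 1.986
vertex -3.061 -1.367 2.371
endloop
endfacet
facet normal -0.265 -0.648 -0.714
outer loop
vertex -3.322 -3.043 1.986
vertex -3.439 -2.293 1.349
vertex -2.56 -2.742 1.43
endloop
endfacet
facet normal 0.635 -0.266 0.726
outer loop
vertex -3.322 -3.043 1.986
vertex -2.56 -2.742 1.43
vertex -3.061 -1.367 2.371
endloop
endfacet
facet normal -0.265 -0.648 -0.714
outer loop
vertex -2.56 -2.742 1.43
vertex -3.439 -2.293 1.349
vertex -2.677 -1.993 0.794
endloop
endfacet
facet normal 0.957 0.260 0.130
outer loop
vertex -2.56 -2.742 1.43
vertex -2.677 -1.993 0.794
vertex -3.061 -1.367 2.371
endloop
endfacet

endsolid
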